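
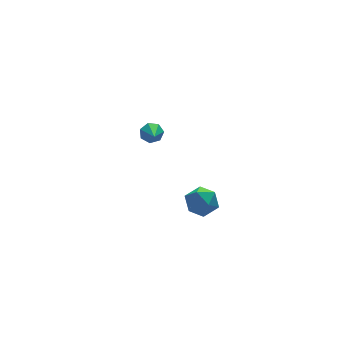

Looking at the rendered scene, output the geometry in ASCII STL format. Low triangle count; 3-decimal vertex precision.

solid 
facet normal -0.309 0.606 0.733
outer loop
vertex -3.33 -3.283 -2.272
vertex -2.909 -3.967 -1.53
vertex -2.296 -3.159 -1.939
endloop
endfacet
facet normal -0.163 0.976 0.142
outer loop
vertex -3.33 -3.283 -2.272
vertex -2.296 -3.159 -1.939
vertex -2.546 -3.047 -2.997
endloop
endfacet
facet normal -0.573 0.724 -0.384
outer loop
vertex -3.33 -3.283 -2.272
vertex -2.546 -3.047 -2.997
vertex -3.314 -3.785 -3.243
endloop
endfacet
facet normal -0.973 0.197 -0.118
outer loop
vertex -3.33 -3.283 -2.272
vertex -3.314 -3.785 -3.243
vertex -3.539 -4.354 -2.336
endloop
endfacet
facet normal -0.810 0.124 0.574
outer loop
vertex -3.33 -3.283 -2.272
vertex -3.539 -4.354 -2.336
vertex -2.909 -3.967 -1.53
endloop
endfacet
facet normal 0.519 0.854 -0.032
outer loop
vertex -2.546 -3.047 -2.997
vertex -2.296 -3.159 -1.939
vertex -1.641 -3.586 -2.704
endloop
endfacet
facet normal 0.283 0.254 0.925
outer loop
vertex -2.296 -3.159 -1.939
vertex -2.909 -3.967 -1.53
vertex -1.866 -4.155 -1.797
endloop
endfacet
facet normal -0.529 -0.526 0.666
outer loop
vertex -2.909 -3.967 -1.53
vertex -3.539 -4.354 -2.336
vertex -2.634 -4.893 -2.043
endloop
endfacet
facet normal -0.794 -0.407 -0.452
outer loop
vertex -3.539 -4.354 -2.336
vertex -3.314 -3.785 -3.243
vertex -2.884 -4.781 -3.101
endloop
endfacet
facet normal -0.146 0.446 -0.883
outer loop
vertex -3.314 -3.785 -3.243
vertex -2.546 -3.047 -2.997
vertex -2.271 -3.973 -3.51
endloop
endfacet
facet normal 0.973 -0.197 0.118
outer loop
vertex -1.85 -4.657 -2.768
vertex -1.641 -3.586 -2.704
vertex -1.866 -4.155 -1.797
endloop
endfacet
facet normal 0.573 -0.724 0.384
outer loop
vertex -1.85 -4.657 -2.768
vertex -1.866 -4.155 -1.797
vertex -2.634 -4.893 -2.043
endloop
endfacet
facet normal 0.163 -0.976 -0.142
outer loop
vertex -1.85 -4.657 -2.768
vertex -2.634 -4.893 -2.043
vertex -2.884 -4.781 -3.101
endloop
endfacet
facet normal 0.309 -0.606 -0.733
outer loop
vertex -1.85 -4.657 -2.768
vertex -2.884 -4.781 -3.101
vertex -2.271 -3.973 -3.51
endloop
endfacet
facet normal 0.810 -0.124 -0.574
outer loop
vertex -1.85 -4.657 -2.768
vertex -2.271 -3.973 -3.51
vertex -1.641 -3.586 -2.704
endloop
endfacet
facet normal 0.794 0.407 0.452
outer loop
vertex -1.866 -4.155 -1.797
vertex -1.641 -3.586 -2.704
vertex -2.296 -3.159 -1.939
endloop
endfacet
facet normal 0.146 -0.446 0.883
outer loop
vertex -2.634 -4.893 -2.043
vertex -1.866 -4.155 -1.797
vertex -2.909 -3.967 -1.53
endloop
endfacet
facet normal -0.519 -0.854 0.032
outer loop
vertex -2.884 -4.781 -3.101
vertex -2.634 -4.893 -2.043
vertex -3.539 -4.354 -2.336
endloop
endfacet
facet normal -0.283 -0.254 -0.925
outer loop
vertex -2.271 -3.973 -3.51
vertex -2.884 -4.781 -3.101
vertex -3.314 -3.785 -3.243
endloop
endfacet
facet normal 0.529 0.526 -0.666
outer loop
vertex -1.641 -3.586 -2.704
vertex -2.271 -3.973 -3.51
vertex -2.546 -3.047 -2.997
endloop
endfacet
facet normal 0.273 0.824 -0.497
outer loop
vertex -1.362 4.058 -3.751
vertex -1.726 4.487 -3.24
vertex -1.003 4.252 -3.233
endloop
endfacet
facet normal 0.618 -0.773 -0.139
outer loop
vertex -1.362 4.058 -3.751
vertex -1.003 4.252 -3.233
vertex -2.154 3.193 -2.46
endloop
endfacet
facet normal 0.273 0.824 -0.496
outer loop
vertex -1.003 4.252 -3.233
vertex -1.726 4.487 -3.24
vertex -1.188 4.622 -2.72
endloop
endfacet
facet normal 0.735 -0.396 0.551
outer loop
vertex -1.003 4.252 -3.233
vertex -1.188 4.622 -2.72
vertex -2.154 3.193 -2.46
endloop
endfacet
facet normal 0.273 0.824 -0.496
outer loop
vertex -1.188 4.622 -2.72
vertex -1.726 4.487 -3.24
vertex -1.778 4.891 -2.598
endloop
endfacet
facet normal 0.216 0.031 0.976
outer loop
vertex -1.188 4.622 -2.72
vertex -1.778 4.891 -2.598
vertex -2.154 3.193 -2.46
endloop
endfacet
facet normal 0.272 0.824 -0.497
outer loop
vertex -1.778 4.891 -2.598
vertex -1.726 4.487 -3.24
vertex -2.329 4.855 -2.96
endloop
endfacet
facet normal -0.548 0.188 0.815
outer loop
vertex -1.778 4.891 -2.598
vertex -2.329 4.855 -2.96
vertex -2.154 3.193 -2.46
endloop
endfacet
facet normal 0.272 0.824 -0.497
outer loop
vertex -2.329 4.855 -2.96
vertex -1.726 4.487 -3.24
vertex -2.425 4.542 -3.532
endloop
endfacet
facet normal -0.981 -0.046 0.190
outer loop
vertex -2.329 4.855 -2.96
vertex -2.425 4.542 -3.532
vertex -2.154 3.193 -2.46
endloop
endfacet
facet normal 0.273 0.824 -0.497
outer loop
vertex -2.425 4.542 -3.532
vertex -1.726 4.487 -3.24
vertex -1.995 4.187 -3.884
endloop
endfacet
facet normal -0.757 -0.493 -0.428
outer loop
vertex -2.425 4.542 -3.532
vertex -1.995 4.187 -3.884
vertex -2.154 3.193 -2.46
endloop
endfacet
facet normal 0.272 0.824 -0.497
outer loop
vertex -1.995 4.187 -3.884
vertex -1.726 4.487 -3.24
vertex -1.362 4.058 -3.751
endloop
endfacet
facet normal -0.046 -0.817 -0.575
outer loop
vertex -1.995 4.187 -3.884
vertex -1.362 4.058 -3.751
vertex -2.154 3.193 -2.46
endloop
endfacet

endsolid


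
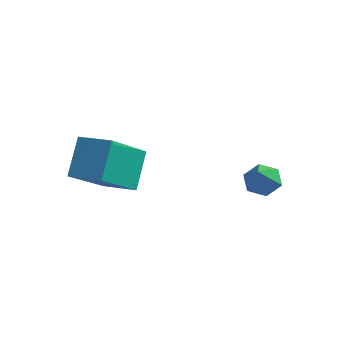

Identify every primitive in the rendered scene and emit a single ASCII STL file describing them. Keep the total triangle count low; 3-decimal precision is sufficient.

solid 
facet normal -0.251 0.672 -0.697
outer loop
vertex 3.11 1.075 1.624
vertex 2.848 0.667 1.325
vertex 2.558 0.964 1.716
endloop
endfacet
facet normal 0.055 0.460 0.886
outer loop
vertex 3.11 1.075 1.624
vertex 2.558 0.964 1.716
vertex 3.212 -0.307 2.335
endloop
endfacet
facet normal -0.251 0.672 -0.697
outer loop
vertex 2.558 0.964 1.716
vertex 2.848 0.667 1.325
vertex 2.296 0.556 1.417
endloop
endfacet
facet normal -0.725 -0.038 0.688
outer loop
vertex 2.558 0.964 1.716
vertex 2.296 0.556 1.417
vertex 3.212 -0.307 2.335
endloop
endfacet
facet normal -0.251 0.672 -0.697
outer loop
vertex 2.296 0.556 1.417
vertex 2.848 0.667 1.325
vertex 2.586 0.259 1.026
endloop
endfacet
facet normal -0.699 -0.715 0.025
outer loop
vertex 2.296 0.556 1.417
vertex 2.586 0.259 1.026
vertex 3.212 -0.307 2.335
endloop
endfacet
facet normal -0.252 0.672 -0.696
outer loop
vertex 2.586 0.259 1.026
vertex 2.848 0.667 1.325
vertex 3.137 0.37 0.934
endloop
endfacet
facet normal 0.107 -0.893 -0.437
outer loop
vertex 2.586 0.259 1.026
vertex 3.137 0.37 0.934
vertex 3.212 -0.307 2.335
endloop
endfacet
facet normal -0.252 0.672 -0.696
outer loop
vertex 3.137 0.37 0.934
vertex 2.848 0.667 1.325
vertex 3.399 0.778 1.233
endloop
endfacet
facet normal 0.887 -0.395 -0.238
outer loop
vertex 3.137 0.37 0.934
vertex 3.399 0.778 1.233
vertex 3.212 -0.307 2.335
endloop
endfacet
facet normal -0.252 0.672 -0.696
outer loop
vertex 3.399 0.778 1.233
vertex 2.848 0.667 1.325
vertex 3.11 1.075 1.624
endloop
endfacet
facet normal 0.861 0.281 0.423
outer loop
vertex 3.399 0.778 1.233
vertex 3.11 1.075 1.624
vertex 3.212 -0.307 2.335
endloop
endfacet
facet normal -0.988 -0.063 -0.140
outer loop
vertex -1.194 -2.454 3.472
vertex -1.115 -0.847 2.186
vertex -0.992 -3.3 2.426
endloop
endfacet
facet normal -0.038 -0.781 0.624
outer loop
vertex 0.055 -3.233 2.574
vertex -1.194 -2.454 3.472
vertex -0.992 -3.3 2.426
endloop
endfacet
facet normal -0.988 -0.063 -0.139
outer loop
vertex -0.992 -3.3 2.426
vertex -1.115 -0.847 2.186
vertex -0.914 -1.693 1.14
endloop
endfacet
facet normal 0.148 -0.622 -0.769
outer loop
vertex -0.914 -1.693 1.14
vertex 0.055 -3.233 2.574
vertex -0.992 -3.3 2.426
endloop
endfacet
facet normal -0.148 0.622 0.769
outer loop
vertex -1.194 -2.454 3.472
vertex -0.068 -0.78 2.334
vertex -1.115 -0.847 2.186
endloop
endfacet
facet normal -0.038 -0.781 0.624
outer loop
vertex -0.146 -2.387 3.62
vertex -1.194 -2.454 3.472
vertex 0.055 -3.233 2.574
endloop
endfacet
facet normal -0.148 0.622 0.769
outer loop
vertex -0.146 -2.387 3.62
vertex -0.068 -0.78 2.334
vertex -1.194 -2.454 3.472
endloop
endfacet
facet normal 0.038 0.781 -0.624
outer loop
vertex -1.115 -0.847 2.186
vertex -0.068 -0.78 2.334
vertex -0.914 -1.693 1.14
endloop
endfacet
facet normal 0.148 -0.622 -0.769
outer loop
vertex 0.134 -1.626 1.288
vertex 0.055 -3.233 2.574
vertex -0.914 -1.693 1.14
endloop
endfacet
facet normal 0.038 0.781 -0.624
outer loop
vertex -0.914 -1.693 1.14
vertex -0.068 -0.78 2.334
vertex 0.134 -1.626 1.288
endloop
endfacet
facet normal 0.988 0.063 0.139
outer loop
vertex 0.134 -1.626 1.288
vertex -0.146 -2.387 3.62
vertex 0.055 -3.233 2.574
endloop
endfacet
facet normal 0.988 0.064 0.139
outer loop
vertex -0.068 -0.78 2.334
vertex -0.146 -2.387 3.62
vertex 0.134 -1.626 1.288
endloop
endfacet

endsolid


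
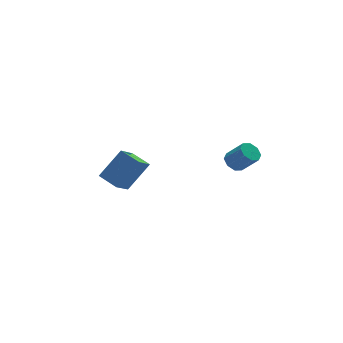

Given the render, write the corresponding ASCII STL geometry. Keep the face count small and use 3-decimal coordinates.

solid 
facet normal -0.465 0.497 -0.733
outer loop
vertex 1.347 -2.677 2.69
vertex 0.772 -2.68 3.053
vertex 1.305 -2.261 2.999
endloop
endfacet
facet normal 0.882 0.336 -0.332
outer loop
vertex 1.347 -2.677 2.69
vertex 1.305 -2.261 2.999
vertex 2.003 -3.377 3.724
endloop
endfacet
facet normal 0.882 0.336 -0.331
outer loop
vertex 2.003 -3.377 3.724
vertex 1.305 -2.261 2.999
vertex 1.96 -2.96 4.033
endloop
endfacet
facet normal 0.466 -0.495 0.733
outer loop
vertex 2.003 -3.377 3.724
vertex 1.96 -2.96 4.033
vertex 1.428 -3.38 4.087
endloop
endfacet
facet normal -0.465 0.497 -0.733
outer loop
vertex 1.305 -2.261 2.999
vertex 0.772 -2.68 3.053
vertex 0.95 -2.09 3.34
endloop
endfacet
facet normal 0.565 0.804 0.185
outer loop
vertex 1.305 -2.261 2.999
vertex 0.95 -2.09 3.34
vertex 1.96 -2.96 4.033
endloop
endfacet
facet normal 0.565 0.804 0.186
outer loop
vertex 1.96 -2.96 4.033
vertex 0.95 -2.09 3.34
vertex 1.606 -2.79 4.374
endloop
endfacet
facet normal 0.466 -0.497 0.732
outer loop
vertex 1.96 -2.96 4.033
vertex 1.606 -2.79 4.374
vertex 1.428 -3.38 4.087
endloop
endfacet
facet normal -0.465 0.497 -0.733
outer loop
vertex 0.95 -2.09 3.34
vertex 0.772 -2.68 3.053
vertex 0.491 -2.265 3.513
endloop
endfacet
facet normal -0.081 0.801 0.594
outer loop
vertex 0.95 -2.09 3.34
vertex 0.491 -2.265 3.513
vertex 1.606 -2.79 4.374
endloop
endfacet
facet normal -0.081 0.801 0.593
outer loop
vertex 1.606 -2.79 4.374
vertex 0.491 -2.265 3.513
vertex 1.147 -2.964 4.546
endloop
endfacet
facet normal 0.463 -0.497 0.734
outer loop
vertex 1.606 -2.79 4.374
vertex 1.147 -2.964 4.546
vertex 1.428 -3.38 4.087
endloop
endfacet
facet normal -0.465 0.497 -0.733
outer loop
vertex 0.491 -2.265 3.513
vertex 0.772 -2.68 3.053
vertex 0.197 -2.683 3.416
endloop
endfacet
facet normal -0.682 0.327 0.654
outer loop
vertex 0.491 -2.265 3.513
vertex 0.197 -2.683 3.416
vertex 1.147 -2.964 4.546
endloop
endfacet
facet normal -0.681 0.328 0.654
outer loop
vertex 1.147 -2.964 4.546
vertex 0.197 -2.683 3.416
vertex 0.853 -3.383 4.45
endloop
endfacet
facet normal 0.466 -0.495 0.734
outer loop
vertex 1.147 -2.964 4.546
vertex 0.853 -3.383 4.45
vertex 1.428 -3.38 4.087
endloop
endfacet
facet normal -0.466 0.495 -0.733
outer loop
vertex 0.197 -2.683 3.416
vertex 0.772 -2.68 3.053
vertex 0.24 -3.1 3.107
endloop
endfacet
facet normal -0.881 -0.336 0.331
outer loop
vertex 0.197 -2.683 3.416
vertex 0.24 -3.1 3.107
vertex 0.853 -3.383 4.45
endloop
endfacet
facet normal -0.882 -0.335 0.332
outer loop
vertex 0.853 -3.383 4.45
vertex 0.24 -3.1 3.107
vertex 0.895 -3.799 4.141
endloop
endfacet
facet normal 0.465 -0.497 0.733
outer loop
vertex 0.853 -3.383 4.45
vertex 0.895 -3.799 4.141
vertex 1.428 -3.38 4.087
endloop
endfacet
facet normal -0.466 0.497 -0.732
outer loop
vertex 0.24 -3.1 3.107
vertex 0.772 -2.68 3.053
vertex 0.594 -3.27 2.766
endloop
endfacet
facet normal -0.565 -0.804 -0.186
outer loop
vertex 0.24 -3.1 3.107
vertex 0.594 -3.27 2.766
vertex 0.895 -3.799 4.141
endloop
endfacet
facet normal -0.565 -0.804 -0.185
outer loop
vertex 0.895 -3.799 4.141
vertex 0.594 -3.27 2.766
vertex 1.25 -3.97 3.8
endloop
endfacet
facet normal 0.465 -0.497 0.733
outer loop
vertex 0.895 -3.799 4.141
vertex 1.25 -3.97 3.8
vertex 1.428 -3.38 4.087
endloop
endfacet
facet normal -0.463 0.497 -0.734
outer loop
vertex 0.594 -3.27 2.766
vertex 0.772 -2.68 3.053
vertex 1.053 -3.096 2.594
endloop
endfacet
facet normal 0.081 -0.801 -0.594
outer loop
vertex 0.594 -3.27 2.766
vertex 1.053 -3.096 2.594
vertex 1.25 -3.97 3.8
endloop
endfacet
facet normal 0.082 -0.801 -0.594
outer loop
vertex 1.25 -3.97 3.8
vertex 1.053 -3.096 2.594
vertex 1.709 -3.795 3.627
endloop
endfacet
facet normal 0.465 -0.497 0.733
outer loop
vertex 1.25 -3.97 3.8
vertex 1.709 -3.795 3.627
vertex 1.428 -3.38 4.087
endloop
endfacet
facet normal -0.466 0.495 -0.734
outer loop
vertex 1.053 -3.096 2.594
vertex 0.772 -2.68 3.053
vertex 1.347 -2.677 2.69
endloop
endfacet
facet normal 0.681 -0.328 -0.655
outer loop
vertex 1.053 -3.096 2.594
vertex 1.347 -2.677 2.69
vertex 1.709 -3.795 3.627
endloop
endfacet
facet normal 0.682 -0.328 -0.654
outer loop
vertex 1.709 -3.795 3.627
vertex 1.347 -2.677 2.69
vertex 2.003 -3.377 3.724
endloop
endfacet
facet normal 0.465 -0.497 0.733
outer loop
vertex 1.709 -3.795 3.627
vertex 2.003 -3.377 3.724
vertex 1.428 -3.38 4.087
endloop
endfacet
facet normal -0.486 0.822 0.299
outer loop
vertex -3.296 4.207 0.905
vertex -2.366 5.073 0.035
vertex -4.655 4.005 -0.75
endloop
endfacet
facet normal -0.604 -0.562 0.565
outer loop
vertex -3.994 2.887 -1.155
vertex -3.296 4.207 0.905
vertex -4.655 4.005 -0.75
endloop
endfacet
facet normal -0.486 0.822 0.298
outer loop
vertex -4.655 4.005 -0.75
vertex -2.366 5.073 0.035
vertex -3.724 4.871 -1.619
endloop
endfacet
facet normal -0.631 -0.094 -0.770
outer loop
vertex -3.724 4.871 -1.619
vertex -3.994 2.887 -1.155
vertex -4.655 4.005 -0.75
endloop
endfacet
facet normal 0.632 0.095 0.769
outer loop
vertex -3.296 4.207 0.905
vertex -1.705 3.955 -0.37
vertex -2.366 5.073 0.035
endloop
endfacet
facet normal -0.604 -0.562 0.565
outer loop
vertex -2.636 3.089 0.499
vertex -3.296 4.207 0.905
vertex -3.994 2.887 -1.155
endloop
endfacet
facet normal 0.632 0.093 0.770
outer loop
vertex -2.636 3.089 0.499
vertex -1.705 3.955 -0.37
vertex -3.296 4.207 0.905
endloop
endfacet
facet normal 0.604 0.562 -0.565
outer loop
vertex -2.366 5.073 0.035
vertex -1.705 3.955 -0.37
vertex -3.724 4.871 -1.619
endloop
endfacet
facet normal -0.632 -0.094 -0.769
outer loop
vertex -3.064 3.753 -2.025
vertex -3.994 2.887 -1.155
vertex -3.724 4.871 -1.619
endloop
endfacet
facet normal 0.604 0.562 -0.565
outer loop
vertex -3.724 4.871 -1.619
vertex -1.705 3.955 -0.37
vertex -3.064 3.753 -2.025
endloop
endfacet
facet normal 0.486 -0.822 -0.298
outer loop
vertex -3.064 3.753 -2.025
vertex -2.636 3.089 0.499
vertex -3.994 2.887 -1.155
endloop
endfacet
facet normal 0.486 -0.822 -0.298
outer loop
vertex -1.705 3.955 -0.37
vertex -2.636 3.089 0.499
vertex -3.064 3.753 -2.025
endloop
endfacet

endsolid


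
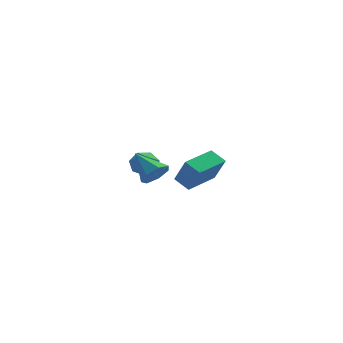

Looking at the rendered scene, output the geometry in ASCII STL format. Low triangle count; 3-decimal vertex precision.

solid 
facet normal 0.544 -0.643 -0.539
outer loop
vertex 0.218 -1.729 3.458
vertex -0.458 -1.794 2.853
vertex 0.24 -1.211 2.863
endloop
endfacet
facet normal 0.551 0.619 0.559
outer loop
vertex 0.218 -1.729 3.458
vertex 0.24 -1.211 2.863
vertex -1.482 -0.586 3.867
endloop
endfacet
facet normal 0.544 -0.642 -0.540
outer loop
vertex 0.24 -1.211 2.863
vertex -0.458 -1.794 2.853
vertex -0.264 -1.131 2.26
endloop
endfacet
facet normal 0.282 0.953 -0.109
outer loop
vertex 0.24 -1.211 2.863
vertex -0.264 -1.131 2.26
vertex -1.482 -0.586 3.867
endloop
endfacet
facet normal 0.544 -0.642 -0.540
outer loop
vertex -0.264 -1.131 2.26
vertex -0.458 -1.794 2.853
vertex -0.914 -1.551 2.104
endloop
endfacet
facet normal -0.364 0.762 -0.535
outer loop
vertex -0.264 -1.131 2.26
vertex -0.914 -1.551 2.104
vertex -1.482 -0.586 3.867
endloop
endfacet
facet normal 0.544 -0.642 -0.540
outer loop
vertex -0.914 -1.551 2.104
vertex -0.458 -1.794 2.853
vertex -1.221 -2.153 2.511
endloop
endfacet
facet normal -0.899 0.192 -0.394
outer loop
vertex -0.914 -1.551 2.104
vertex -1.221 -2.153 2.511
vertex -1.482 -0.586 3.867
endloop
endfacet
facet normal 0.544 -0.643 -0.539
outer loop
vertex -1.221 -2.153 2.511
vertex -0.458 -1.794 2.853
vertex -0.954 -2.485 3.176
endloop
endfacet
facet normal -0.921 -0.331 0.205
outer loop
vertex -1.221 -2.153 2.511
vertex -0.954 -2.485 3.176
vertex -1.482 -0.586 3.867
endloop
endfacet
facet normal 0.544 -0.643 -0.540
outer loop
vertex -0.954 -2.485 3.176
vertex -0.458 -1.794 2.853
vertex -0.314 -2.297 3.597
endloop
endfacet
facet normal -0.414 -0.411 0.812
outer loop
vertex -0.954 -2.485 3.176
vertex -0.314 -2.297 3.597
vertex -1.482 -0.586 3.867
endloop
endfacet
facet normal 0.545 -0.642 -0.540
outer loop
vertex -0.314 -2.297 3.597
vertex -0.458 -1.794 2.853
vertex 0.218 -1.729 3.458
endloop
endfacet
facet normal 0.241 0.012 0.970
outer loop
vertex -0.314 -2.297 3.597
vertex 0.218 -1.729 3.458
vertex -1.482 -0.586 3.867
endloop
endfacet
facet normal -0.683 -0.730 -0.036
outer loop
vertex 1.628 -4.66 4.337
vertex 0.941 -4.041 4.813
vertex 1.112 -4.105 2.871
endloop
endfacet
facet normal 0.661 -0.595 -0.458
outer loop
vertex 2.539 -2.579 2.947
vertex 1.628 -4.66 4.337
vertex 1.112 -4.105 2.871
endloop
endfacet
facet normal -0.683 -0.730 -0.036
outer loop
vertex 1.112 -4.105 2.871
vertex 0.941 -4.041 4.813
vertex 0.425 -3.486 3.348
endloop
endfacet
facet normal -0.313 0.337 -0.888
outer loop
vertex 0.425 -3.486 3.348
vertex 2.539 -2.579 2.947
vertex 1.112 -4.105 2.871
endloop
endfacet
facet normal 0.312 -0.336 0.888
outer loop
vertex 1.628 -4.66 4.337
vertex 2.368 -2.515 4.889
vertex 0.941 -4.041 4.813
endloop
endfacet
facet normal 0.660 -0.595 -0.458
outer loop
vertex 3.055 -3.134 4.412
vertex 1.628 -4.66 4.337
vertex 2.539 -2.579 2.947
endloop
endfacet
facet normal 0.313 -0.337 0.888
outer loop
vertex 3.055 -3.134 4.412
vertex 2.368 -2.515 4.889
vertex 1.628 -4.66 4.337
endloop
endfacet
facet normal -0.661 0.595 0.458
outer loop
vertex 0.941 -4.041 4.813
vertex 2.368 -2.515 4.889
vertex 0.425 -3.486 3.348
endloop
endfacet
facet normal -0.313 0.336 -0.888
outer loop
vertex 1.852 -1.96 3.423
vertex 2.539 -2.579 2.947
vertex 0.425 -3.486 3.348
endloop
endfacet
facet normal -0.660 0.595 0.458
outer loop
vertex 0.425 -3.486 3.348
vertex 2.368 -2.515 4.889
vertex 1.852 -1.96 3.423
endloop
endfacet
facet normal 0.683 0.730 0.036
outer loop
vertex 1.852 -1.96 3.423
vertex 3.055 -3.134 4.412
vertex 2.539 -2.579 2.947
endloop
endfacet
facet normal 0.683 0.730 0.036
outer loop
vertex 2.368 -2.515 4.889
vertex 3.055 -3.134 4.412
vertex 1.852 -1.96 3.423
endloop
endfacet
facet normal -0.046 0.768 -0.639
outer loop
vertex -0.485 4.166 1.642
vertex -0.854 3.656 1.056
vertex -1.231 4.137 1.661
endloop
endfacet
facet normal 0.013 0.301 0.954
outer loop
vertex -0.485 4.166 1.642
vertex -1.231 4.137 1.661
vertex -0.766 2.204 2.264
endloop
endfacet
facet normal -0.048 0.767 -0.640
outer loop
vertex -1.231 4.137 1.661
vertex -0.854 3.656 1.056
vertex -1.692 3.745 1.225
endloop
endfacet
facet normal -0.708 0.049 0.704
outer loop
vertex -1.231 4.137 1.661
vertex -1.692 3.745 1.225
vertex -0.766 2.204 2.264
endloop
endfacet
facet normal -0.047 0.768 -0.638
outer loop
vertex -1.692 3.745 1.225
vertex -0.854 3.656 1.056
vertex -1.523 3.287 0.661
endloop
endfacet
facet normal -0.882 -0.458 0.107
outer loop
vertex -1.692 3.745 1.225
vertex -1.523 3.287 0.661
vertex -0.766 2.204 2.264
endloop
endfacet
facet normal -0.046 0.768 -0.639
outer loop
vertex -1.523 3.287 0.661
vertex -0.854 3.656 1.056
vertex -0.849 3.106 0.395
endloop
endfacet
facet normal -0.379 -0.840 -0.389
outer loop
vertex -1.523 3.287 0.661
vertex -0.849 3.106 0.395
vertex -0.766 2.204 2.264
endloop
endfacet
facet normal -0.046 0.768 -0.639
outer loop
vertex -0.849 3.106 0.395
vertex -0.854 3.656 1.056
vertex -0.179 3.339 0.627
endloop
endfacet
facet normal 0.423 -0.809 -0.409
outer loop
vertex -0.849 3.106 0.395
vertex -0.179 3.339 0.627
vertex -0.766 2.204 2.264
endloop
endfacet
facet normal -0.046 0.768 -0.639
outer loop
vertex -0.179 3.339 0.627
vertex -0.854 3.656 1.056
vertex -0.017 3.811 1.182
endloop
endfacet
facet normal 0.920 -0.388 0.061
outer loop
vertex -0.179 3.339 0.627
vertex -0.017 3.811 1.182
vertex -0.766 2.204 2.264
endloop
endfacet
facet normal -0.046 0.768 -0.639
outer loop
vertex -0.017 3.811 1.182
vertex -0.854 3.656 1.056
vertex -0.485 4.166 1.642
endloop
endfacet
facet normal 0.737 0.106 0.668
outer loop
vertex -0.017 3.811 1.182
vertex -0.485 4.166 1.642
vertex -0.766 2.204 2.264
endloop
endfacet

endsolid


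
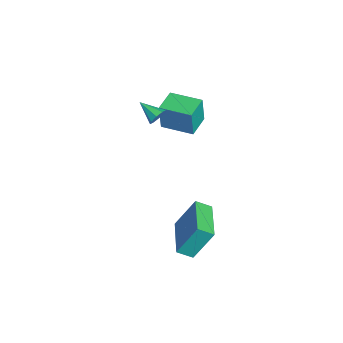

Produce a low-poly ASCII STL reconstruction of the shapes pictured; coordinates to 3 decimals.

solid 
facet normal -1.000 -0.016 -0.020
outer loop
vertex 2.583 0.634 -2.462
vertex 2.58 1.382 -2.888
vertex 2.631 -0.296 -4.095
endloop
endfacet
facet normal 0.004 -0.869 0.495
outer loop
vertex 4.76 -0.262 -4.052
vertex 2.583 0.634 -2.462
vertex 2.631 -0.296 -4.095
endloop
endfacet
facet normal -1.000 -0.016 -0.019
outer loop
vertex 2.631 -0.296 -4.095
vertex 2.58 1.382 -2.888
vertex 2.627 0.451 -4.521
endloop
endfacet
facet normal 0.025 -0.495 -0.868
outer loop
vertex 2.627 0.451 -4.521
vertex 4.76 -0.262 -4.052
vertex 2.631 -0.296 -4.095
endloop
endfacet
facet normal -0.025 0.495 0.869
outer loop
vertex 2.583 0.634 -2.462
vertex 4.709 1.416 -2.845
vertex 2.58 1.382 -2.888
endloop
endfacet
facet normal 0.004 -0.869 0.495
outer loop
vertex 4.713 0.669 -2.419
vertex 2.583 0.634 -2.462
vertex 4.76 -0.262 -4.052
endloop
endfacet
facet normal -0.026 0.495 0.868
outer loop
vertex 4.713 0.669 -2.419
vertex 4.709 1.416 -2.845
vertex 2.583 0.634 -2.462
endloop
endfacet
facet normal -0.004 0.869 -0.495
outer loop
vertex 2.58 1.382 -2.888
vertex 4.709 1.416 -2.845
vertex 2.627 0.451 -4.521
endloop
endfacet
facet normal 0.026 -0.495 -0.869
outer loop
vertex 4.757 0.486 -4.478
vertex 4.76 -0.262 -4.052
vertex 2.627 0.451 -4.521
endloop
endfacet
facet normal -0.004 0.869 -0.495
outer loop
vertex 2.627 0.451 -4.521
vertex 4.709 1.416 -2.845
vertex 4.757 0.486 -4.478
endloop
endfacet
facet normal 1.000 0.015 0.020
outer loop
vertex 4.757 0.486 -4.478
vertex 4.713 0.669 -2.419
vertex 4.76 -0.262 -4.052
endloop
endfacet
facet normal 1.000 0.017 0.020
outer loop
vertex 4.709 1.416 -2.845
vertex 4.713 0.669 -2.419
vertex 4.757 0.486 -4.478
endloop
endfacet
facet normal -0.899 0.425 0.101
outer loop
vertex -2.743 -0.419 0.72
vertex -2.038 1.062 0.76
vertex -2.864 -0.321 -0.772
endloop
endfacet
facet normal -0.430 -0.902 -0.024
outer loop
vertex -1.722 -0.862 -0.9
vertex -2.743 -0.419 0.72
vertex -2.864 -0.321 -0.772
endloop
endfacet
facet normal -0.899 0.426 0.101
outer loop
vertex -2.864 -0.321 -0.772
vertex -2.038 1.062 0.76
vertex -2.159 1.159 -0.732
endloop
endfacet
facet normal -0.081 0.065 -0.995
outer loop
vertex -2.159 1.159 -0.732
vertex -1.722 -0.862 -0.9
vertex -2.864 -0.321 -0.772
endloop
endfacet
facet normal 0.081 -0.065 0.995
outer loop
vertex -2.743 -0.419 0.72
vertex -0.896 0.521 0.632
vertex -2.038 1.062 0.76
endloop
endfacet
facet normal -0.430 -0.903 -0.024
outer loop
vertex -1.601 -0.959 0.592
vertex -2.743 -0.419 0.72
vertex -1.722 -0.862 -0.9
endloop
endfacet
facet normal 0.081 -0.065 0.995
outer loop
vertex -1.601 -0.959 0.592
vertex -0.896 0.521 0.632
vertex -2.743 -0.419 0.72
endloop
endfacet
facet normal 0.430 0.902 0.024
outer loop
vertex -2.038 1.062 0.76
vertex -0.896 0.521 0.632
vertex -2.159 1.159 -0.732
endloop
endfacet
facet normal -0.081 0.065 -0.995
outer loop
vertex -1.017 0.619 -0.86
vertex -1.722 -0.862 -0.9
vertex -2.159 1.159 -0.732
endloop
endfacet
facet normal 0.430 0.903 0.024
outer loop
vertex -2.159 1.159 -0.732
vertex -0.896 0.521 0.632
vertex -1.017 0.619 -0.86
endloop
endfacet
facet normal 0.899 -0.425 -0.101
outer loop
vertex -1.017 0.619 -0.86
vertex -1.601 -0.959 0.592
vertex -1.722 -0.862 -0.9
endloop
endfacet
facet normal 0.899 -0.426 -0.101
outer loop
vertex -0.896 0.521 0.632
vertex -1.601 -0.959 0.592
vertex -1.017 0.619 -0.86
endloop
endfacet
facet normal 0.561 0.702 -0.439
outer loop
vertex 0.081 -1.077 1.42
vertex -0.289 -1.006 1.061
vertex -0.183 -0.799 1.527
endloop
endfacet
facet normal 0.247 -0.135 0.960
outer loop
vertex 0.081 -1.077 1.42
vertex -0.183 -0.799 1.527
vertex -0.951 -1.834 1.579
endloop
endfacet
facet normal 0.561 0.701 -0.439
outer loop
vertex -0.183 -0.799 1.527
vertex -0.289 -1.006 1.061
vertex -0.509 -0.642 1.361
endloop
endfacet
facet normal -0.323 0.285 0.903
outer loop
vertex -0.183 -0.799 1.527
vertex -0.509 -0.642 1.361
vertex -0.951 -1.834 1.579
endloop
endfacet
facet normal 0.562 0.701 -0.439
outer loop
vertex -0.509 -0.642 1.361
vertex -0.289 -1.006 1.061
vertex -0.706 -0.698 1.019
endloop
endfacet
facet normal -0.826 0.382 0.413
outer loop
vertex -0.509 -0.642 1.361
vertex -0.706 -0.698 1.019
vertex -0.951 -1.834 1.579
endloop
endfacet
facet normal 0.562 0.701 -0.439
outer loop
vertex -0.706 -0.698 1.019
vertex -0.289 -1.006 1.061
vertex -0.658 -0.935 0.702
endloop
endfacet
facet normal -0.970 0.100 -0.222
outer loop
vertex -0.706 -0.698 1.019
vertex -0.658 -0.935 0.702
vertex -0.951 -1.834 1.579
endloop
endfacet
facet normal 0.562 0.701 -0.439
outer loop
vertex -0.658 -0.935 0.702
vertex -0.289 -1.006 1.061
vertex -0.394 -1.213 0.596
endloop
endfacet
facet normal -0.669 -0.396 -0.629
outer loop
vertex -0.658 -0.935 0.702
vertex -0.394 -1.213 0.596
vertex -0.951 -1.834 1.579
endloop
endfacet
facet normal 0.560 0.703 -0.439
outer loop
vertex -0.394 -1.213 0.596
vertex -0.289 -1.006 1.061
vertex -0.068 -1.369 0.762
endloop
endfacet
facet normal -0.099 -0.815 -0.571
outer loop
vertex -0.394 -1.213 0.596
vertex -0.068 -1.369 0.762
vertex -0.951 -1.834 1.579
endloop
endfacet
facet normal 0.562 0.702 -0.437
outer loop
vertex -0.068 -1.369 0.762
vertex -0.289 -1.006 1.061
vertex 0.129 -1.314 1.104
endloop
endfacet
facet normal 0.402 -0.912 -0.085
outer loop
vertex -0.068 -1.369 0.762
vertex 0.129 -1.314 1.104
vertex -0.951 -1.834 1.579
endloop
endfacet
facet normal 0.562 0.701 -0.440
outer loop
vertex 0.129 -1.314 1.104
vertex -0.289 -1.006 1.061
vertex 0.081 -1.077 1.42
endloop
endfacet
facet normal 0.546 -0.628 0.554
outer loop
vertex 0.129 -1.314 1.104
vertex 0.081 -1.077 1.42
vertex -0.951 -1.834 1.579
endloop
endfacet

endsolid


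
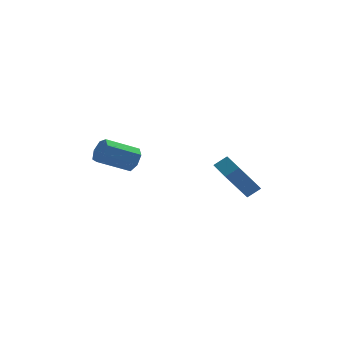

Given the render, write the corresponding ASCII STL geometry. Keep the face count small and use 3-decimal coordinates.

solid 
facet normal -0.534 -0.274 0.800
outer loop
vertex 3.896 -1.961 -0.367
vertex 3.392 -0.524 -0.211
vertex 3.234 -2.138 -0.87
endloop
endfacet
facet normal 0.329 -0.939 -0.102
outer loop
vertex 4.328 -1.576 -2.509
vertex 3.896 -1.961 -0.367
vertex 3.234 -2.138 -0.87
endloop
endfacet
facet normal -0.533 -0.275 0.800
outer loop
vertex 3.234 -2.138 -0.87
vertex 3.392 -0.524 -0.211
vertex 2.73 -0.702 -0.713
endloop
endfacet
facet normal -0.779 -0.209 -0.591
outer loop
vertex 2.73 -0.702 -0.713
vertex 4.328 -1.576 -2.509
vertex 3.234 -2.138 -0.87
endloop
endfacet
facet normal 0.779 0.209 0.591
outer loop
vertex 3.896 -1.961 -0.367
vertex 4.486 0.038 -1.85
vertex 3.392 -0.524 -0.211
endloop
endfacet
facet normal 0.330 -0.938 -0.102
outer loop
vertex 4.99 -1.398 -2.007
vertex 3.896 -1.961 -0.367
vertex 4.328 -1.576 -2.509
endloop
endfacet
facet normal 0.779 0.209 0.591
outer loop
vertex 4.99 -1.398 -2.007
vertex 4.486 0.038 -1.85
vertex 3.896 -1.961 -0.367
endloop
endfacet
facet normal -0.330 0.939 0.102
outer loop
vertex 3.392 -0.524 -0.211
vertex 4.486 0.038 -1.85
vertex 2.73 -0.702 -0.713
endloop
endfacet
facet normal -0.779 -0.209 -0.591
outer loop
vertex 3.824 -0.139 -2.353
vertex 4.328 -1.576 -2.509
vertex 2.73 -0.702 -0.713
endloop
endfacet
facet normal -0.329 0.939 0.103
outer loop
vertex 2.73 -0.702 -0.713
vertex 4.486 0.038 -1.85
vertex 3.824 -0.139 -2.353
endloop
endfacet
facet normal 0.533 0.274 -0.800
outer loop
vertex 3.824 -0.139 -2.353
vertex 4.99 -1.398 -2.007
vertex 4.328 -1.576 -2.509
endloop
endfacet
facet normal 0.534 0.275 -0.800
outer loop
vertex 4.486 0.038 -1.85
vertex 4.99 -1.398 -2.007
vertex 3.824 -0.139 -2.353
endloop
endfacet
facet normal 0.862 0.240 -0.447
outer loop
vertex -0.756 0.194 -0.387
vertex -1.136 0.617 -0.892
vertex -0.846 0.826 -0.221
endloop
endfacet
facet normal 0.488 -0.156 0.859
outer loop
vertex -0.756 0.194 -0.387
vertex -0.846 0.826 -0.221
vertex -2.385 -0.259 0.457
endloop
endfacet
facet normal 0.488 -0.156 0.859
outer loop
vertex -2.385 -0.259 0.457
vertex -0.846 0.826 -0.221
vertex -2.475 0.373 0.623
endloop
endfacet
facet normal -0.862 -0.240 0.446
outer loop
vertex -2.385 -0.259 0.457
vertex -2.475 0.373 0.623
vertex -2.764 0.163 -0.048
endloop
endfacet
facet normal 0.862 0.239 -0.447
outer loop
vertex -0.846 0.826 -0.221
vertex -1.136 0.617 -0.892
vertex -1.154 1.301 -0.561
endloop
endfacet
facet normal 0.198 0.652 0.732
outer loop
vertex -0.846 0.826 -0.221
vertex -1.154 1.301 -0.561
vertex -2.475 0.373 0.623
endloop
endfacet
facet normal 0.198 0.652 0.732
outer loop
vertex -2.475 0.373 0.623
vertex -1.154 1.301 -0.561
vertex -2.783 0.847 0.284
endloop
endfacet
facet normal -0.862 -0.241 0.447
outer loop
vertex -2.475 0.373 0.623
vertex -2.783 0.847 0.284
vertex -2.764 0.163 -0.048
endloop
endfacet
facet normal 0.862 0.239 -0.447
outer loop
vertex -1.154 1.301 -0.561
vertex -1.136 0.617 -0.892
vertex -1.448 1.26 -1.15
endloop
endfacet
facet normal -0.242 0.969 0.053
outer loop
vertex -1.154 1.301 -0.561
vertex -1.448 1.26 -1.15
vertex -2.783 0.847 0.284
endloop
endfacet
facet normal -0.242 0.969 0.053
outer loop
vertex -2.783 0.847 0.284
vertex -1.448 1.26 -1.15
vertex -3.077 0.806 -0.305
endloop
endfacet
facet normal -0.862 -0.241 0.447
outer loop
vertex -2.783 0.847 0.284
vertex -3.077 0.806 -0.305
vertex -2.764 0.163 -0.048
endloop
endfacet
facet normal 0.862 0.239 -0.447
outer loop
vertex -1.448 1.26 -1.15
vertex -1.136 0.617 -0.892
vertex -1.507 0.735 -1.545
endloop
endfacet
facet normal -0.500 0.556 -0.664
outer loop
vertex -1.448 1.26 -1.15
vertex -1.507 0.735 -1.545
vertex -3.077 0.806 -0.305
endloop
endfacet
facet normal -0.500 0.556 -0.664
outer loop
vertex -3.077 0.806 -0.305
vertex -1.507 0.735 -1.545
vertex -3.136 0.281 -0.7
endloop
endfacet
facet normal -0.861 -0.240 0.448
outer loop
vertex -3.077 0.806 -0.305
vertex -3.136 0.281 -0.7
vertex -2.764 0.163 -0.048
endloop
endfacet
facet normal 0.862 0.240 -0.446
outer loop
vertex -1.507 0.735 -1.545
vertex -1.136 0.617 -0.892
vertex -1.286 0.121 -1.448
endloop
endfacet
facet normal -0.381 -0.276 -0.882
outer loop
vertex -1.507 0.735 -1.545
vertex -1.286 0.121 -1.448
vertex -3.136 0.281 -0.7
endloop
endfacet
facet normal -0.381 -0.275 -0.883
outer loop
vertex -3.136 0.281 -0.7
vertex -1.286 0.121 -1.448
vertex -2.915 -0.333 -0.604
endloop
endfacet
facet normal -0.861 -0.240 0.448
outer loop
vertex -3.136 0.281 -0.7
vertex -2.915 -0.333 -0.604
vertex -2.764 0.163 -0.048
endloop
endfacet
facet normal 0.862 0.240 -0.447
outer loop
vertex -1.286 0.121 -1.448
vertex -1.136 0.617 -0.892
vertex -0.952 -0.119 -0.933
endloop
endfacet
facet normal 0.025 -0.900 -0.436
outer loop
vertex -1.286 0.121 -1.448
vertex -0.952 -0.119 -0.933
vertex -2.915 -0.333 -0.604
endloop
endfacet
facet normal 0.025 -0.900 -0.436
outer loop
vertex -2.915 -0.333 -0.604
vertex -0.952 -0.119 -0.933
vertex -2.581 -0.573 -0.089
endloop
endfacet
facet normal -0.862 -0.239 0.447
outer loop
vertex -2.915 -0.333 -0.604
vertex -2.581 -0.573 -0.089
vertex -2.764 0.163 -0.048
endloop
endfacet
facet normal 0.862 0.240 -0.447
outer loop
vertex -0.952 -0.119 -0.933
vertex -1.136 0.617 -0.892
vertex -0.756 0.194 -0.387
endloop
endfacet
facet normal 0.411 -0.847 0.338
outer loop
vertex -0.952 -0.119 -0.933
vertex -0.756 0.194 -0.387
vertex -2.581 -0.573 -0.089
endloop
endfacet
facet normal 0.411 -0.846 0.339
outer loop
vertex -2.581 -0.573 -0.089
vertex -0.756 0.194 -0.387
vertex -2.385 -0.259 0.457
endloop
endfacet
facet normal -0.862 -0.239 0.447
outer loop
vertex -2.581 -0.573 -0.089
vertex -2.385 -0.259 0.457
vertex -2.764 0.163 -0.048
endloop
endfacet

endsolid


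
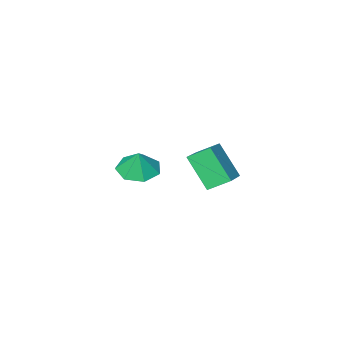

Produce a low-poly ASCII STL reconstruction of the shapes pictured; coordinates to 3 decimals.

solid 
facet normal -0.165 -0.281 -0.945
outer loop
vertex 2.552 2.675 0.764
vertex 1.755 2.406 0.983
vertex 2.005 3.192 0.706
endloop
endfacet
facet normal 0.632 0.705 0.321
outer loop
vertex 2.552 2.675 0.764
vertex 2.005 3.192 0.706
vertex 1.925 2.694 1.957
endloop
endfacet
facet normal -0.166 -0.280 -0.945
outer loop
vertex 2.005 3.192 0.706
vertex 1.755 2.406 0.983
vertex 1.269 3.116 0.858
endloop
endfacet
facet normal -0.020 0.929 0.369
outer loop
vertex 2.005 3.192 0.706
vertex 1.269 3.116 0.858
vertex 1.925 2.694 1.957
endloop
endfacet
facet normal -0.165 -0.280 -0.946
outer loop
vertex 1.269 3.116 0.858
vertex 1.755 2.406 0.983
vertex 0.899 2.506 1.103
endloop
endfacet
facet normal -0.581 0.581 0.570
outer loop
vertex 1.269 3.116 0.858
vertex 0.899 2.506 1.103
vertex 1.925 2.694 1.957
endloop
endfacet
facet normal -0.165 -0.280 -0.946
outer loop
vertex 0.899 2.506 1.103
vertex 1.755 2.406 0.983
vertex 1.174 1.82 1.258
endloop
endfacet
facet normal -0.629 -0.078 0.773
outer loop
vertex 0.899 2.506 1.103
vertex 1.174 1.82 1.258
vertex 1.925 2.694 1.957
endloop
endfacet
facet normal -0.165 -0.280 -0.946
outer loop
vertex 1.174 1.82 1.258
vertex 1.755 2.406 0.983
vertex 1.886 1.575 1.206
endloop
endfacet
facet normal -0.129 -0.550 0.825
outer loop
vertex 1.174 1.82 1.258
vertex 1.886 1.575 1.206
vertex 1.925 2.694 1.957
endloop
endfacet
facet normal -0.165 -0.280 -0.946
outer loop
vertex 1.886 1.575 1.206
vertex 1.755 2.406 0.983
vertex 2.499 1.956 0.986
endloop
endfacet
facet normal 0.545 -0.480 0.687
outer loop
vertex 1.886 1.575 1.206
vertex 2.499 1.956 0.986
vertex 1.925 2.694 1.957
endloop
endfacet
facet normal -0.165 -0.280 -0.946
outer loop
vertex 2.499 1.956 0.986
vertex 1.755 2.406 0.983
vertex 2.552 2.675 0.764
endloop
endfacet
facet normal 0.883 0.078 0.463
outer loop
vertex 2.499 1.956 0.986
vertex 2.552 2.675 0.764
vertex 1.925 2.694 1.957
endloop
endfacet
facet normal -0.676 0.530 0.512
outer loop
vertex -3.654 -0.019 -0.446
vertex -2.575 0.886 0.042
vertex -3.902 1.052 -1.884
endloop
endfacet
facet normal -0.724 -0.607 -0.327
outer loop
vertex -3.165 0.474 -2.442
vertex -3.654 -0.019 -0.446
vertex -3.902 1.052 -1.884
endloop
endfacet
facet normal -0.676 0.530 0.512
outer loop
vertex -3.902 1.052 -1.884
vertex -2.575 0.886 0.042
vertex -2.823 1.957 -1.396
endloop
endfacet
facet normal -0.137 0.592 -0.794
outer loop
vertex -2.823 1.957 -1.396
vertex -3.165 0.474 -2.442
vertex -3.902 1.052 -1.884
endloop
endfacet
facet normal 0.137 -0.592 0.794
outer loop
vertex -3.654 -0.019 -0.446
vertex -1.838 0.308 -0.516
vertex -2.575 0.886 0.042
endloop
endfacet
facet normal -0.724 -0.607 -0.327
outer loop
vertex -2.917 -0.597 -1.004
vertex -3.654 -0.019 -0.446
vertex -3.165 0.474 -2.442
endloop
endfacet
facet normal 0.137 -0.592 0.794
outer loop
vertex -2.917 -0.597 -1.004
vertex -1.838 0.308 -0.516
vertex -3.654 -0.019 -0.446
endloop
endfacet
facet normal 0.724 0.607 0.327
outer loop
vertex -2.575 0.886 0.042
vertex -1.838 0.308 -0.516
vertex -2.823 1.957 -1.396
endloop
endfacet
facet normal -0.137 0.592 -0.794
outer loop
vertex -2.086 1.379 -1.954
vertex -3.165 0.474 -2.442
vertex -2.823 1.957 -1.396
endloop
endfacet
facet normal 0.724 0.607 0.327
outer loop
vertex -2.823 1.957 -1.396
vertex -1.838 0.308 -0.516
vertex -2.086 1.379 -1.954
endloop
endfacet
facet normal 0.676 -0.530 -0.512
outer loop
vertex -2.086 1.379 -1.954
vertex -2.917 -0.597 -1.004
vertex -3.165 0.474 -2.442
endloop
endfacet
facet normal 0.676 -0.530 -0.512
outer loop
vertex -1.838 0.308 -0.516
vertex -2.917 -0.597 -1.004
vertex -2.086 1.379 -1.954
endloop
endfacet

endsolid


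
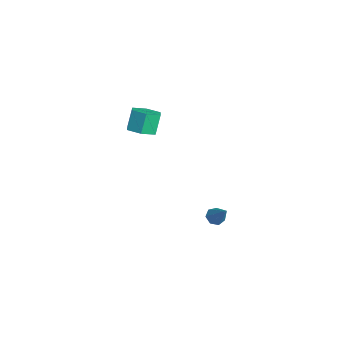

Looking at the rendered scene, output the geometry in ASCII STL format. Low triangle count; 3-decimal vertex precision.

solid 
facet normal 0.324 -0.336 -0.884
outer loop
vertex 1.341 0.286 2.145
vertex 0.685 0.519 1.816
vertex 1.286 0.998 1.854
endloop
endfacet
facet normal 0.943 0.185 0.275
outer loop
vertex 1.341 0.286 2.145
vertex 1.286 0.998 1.854
vertex 0.972 0.669 3.153
endloop
endfacet
facet normal 0.943 0.185 0.275
outer loop
vertex 0.972 0.669 3.153
vertex 1.286 0.998 1.854
vertex 0.917 1.38 2.863
endloop
endfacet
facet normal -0.324 0.336 0.884
outer loop
vertex 0.972 0.669 3.153
vertex 0.917 1.38 2.863
vertex 0.315 0.901 2.824
endloop
endfacet
facet normal 0.324 -0.336 -0.885
outer loop
vertex 1.286 0.998 1.854
vertex 0.685 0.519 1.816
vertex 0.63 1.23 1.526
endloop
endfacet
facet normal 0.410 0.893 -0.188
outer loop
vertex 1.286 0.998 1.854
vertex 0.63 1.23 1.526
vertex 0.917 1.38 2.863
endloop
endfacet
facet normal 0.411 0.892 -0.188
outer loop
vertex 0.917 1.38 2.863
vertex 0.63 1.23 1.526
vertex 0.26 1.613 2.534
endloop
endfacet
facet normal -0.324 0.335 0.885
outer loop
vertex 0.917 1.38 2.863
vertex 0.26 1.613 2.534
vertex 0.315 0.901 2.824
endloop
endfacet
facet normal 0.324 -0.336 -0.884
outer loop
vertex 0.63 1.23 1.526
vertex 0.685 0.519 1.816
vertex 0.028 0.751 1.487
endloop
endfacet
facet normal -0.533 0.707 -0.464
outer loop
vertex 0.63 1.23 1.526
vertex 0.028 0.751 1.487
vertex 0.26 1.613 2.534
endloop
endfacet
facet normal -0.534 0.707 -0.464
outer loop
vertex 0.26 1.613 2.534
vertex 0.028 0.751 1.487
vertex -0.341 1.134 2.495
endloop
endfacet
facet normal -0.325 0.335 0.884
outer loop
vertex 0.26 1.613 2.534
vertex -0.341 1.134 2.495
vertex 0.315 0.901 2.824
endloop
endfacet
facet normal 0.324 -0.336 -0.884
outer loop
vertex 0.028 0.751 1.487
vertex 0.685 0.519 1.816
vertex 0.083 0.04 1.777
endloop
endfacet
facet normal -0.943 -0.185 -0.275
outer loop
vertex 0.028 0.751 1.487
vertex 0.083 0.04 1.777
vertex -0.341 1.134 2.495
endloop
endfacet
facet normal -0.943 -0.185 -0.275
outer loop
vertex -0.341 1.134 2.495
vertex 0.083 0.04 1.777
vertex -0.286 0.422 2.786
endloop
endfacet
facet normal -0.324 0.336 0.884
outer loop
vertex -0.341 1.134 2.495
vertex -0.286 0.422 2.786
vertex 0.315 0.901 2.824
endloop
endfacet
facet normal 0.324 -0.335 -0.885
outer loop
vertex 0.083 0.04 1.777
vertex 0.685 0.519 1.816
vertex 0.74 -0.193 2.106
endloop
endfacet
facet normal -0.410 -0.892 0.188
outer loop
vertex 0.083 0.04 1.777
vertex 0.74 -0.193 2.106
vertex -0.286 0.422 2.786
endloop
endfacet
facet normal -0.410 -0.892 0.189
outer loop
vertex -0.286 0.422 2.786
vertex 0.74 -0.193 2.106
vertex 0.37 0.19 3.114
endloop
endfacet
facet normal -0.324 0.336 0.885
outer loop
vertex -0.286 0.422 2.786
vertex 0.37 0.19 3.114
vertex 0.315 0.901 2.824
endloop
endfacet
facet normal 0.325 -0.335 -0.884
outer loop
vertex 0.74 -0.193 2.106
vertex 0.685 0.519 1.816
vertex 1.341 0.286 2.145
endloop
endfacet
facet normal 0.533 -0.707 0.464
outer loop
vertex 0.74 -0.193 2.106
vertex 1.341 0.286 2.145
vertex 0.37 0.19 3.114
endloop
endfacet
facet normal 0.533 -0.708 0.464
outer loop
vertex 0.37 0.19 3.114
vertex 1.341 0.286 2.145
vertex 0.972 0.669 3.153
endloop
endfacet
facet normal -0.324 0.336 0.884
outer loop
vertex 0.37 0.19 3.114
vertex 0.972 0.669 3.153
vertex 0.315 0.901 2.824
endloop
endfacet
facet normal -0.631 -0.160 -0.760
outer loop
vertex 2.355 3.76 -4.672
vertex 1.965 3.74 -4.344
vertex 2.156 4.146 -4.588
endloop
endfacet
facet normal 0.799 0.488 -0.350
outer loop
vertex 2.355 3.76 -4.672
vertex 2.156 4.146 -4.588
vertex 2.835 3.96 -3.296
endloop
endfacet
facet normal -0.631 -0.160 -0.759
outer loop
vertex 2.156 4.146 -4.588
vertex 1.965 3.74 -4.344
vertex 1.813 4.227 -4.32
endloop
endfacet
facet normal 0.240 0.971 0.014
outer loop
vertex 2.156 4.146 -4.588
vertex 1.813 4.227 -4.32
vertex 2.835 3.96 -3.296
endloop
endfacet
facet normal -0.630 -0.159 -0.760
outer loop
vertex 1.813 4.227 -4.32
vertex 1.965 3.74 -4.344
vertex 1.585 3.942 -4.071
endloop
endfacet
facet normal -0.351 0.759 0.548
outer loop
vertex 1.813 4.227 -4.32
vertex 1.585 3.942 -4.071
vertex 2.835 3.96 -3.296
endloop
endfacet
facet normal -0.630 -0.159 -0.760
outer loop
vertex 1.585 3.942 -4.071
vertex 1.965 3.74 -4.344
vertex 1.642 3.505 -4.027
endloop
endfacet
facet normal -0.527 0.017 0.850
outer loop
vertex 1.585 3.942 -4.071
vertex 1.642 3.505 -4.027
vertex 2.835 3.96 -3.296
endloop
endfacet
facet normal -0.631 -0.158 -0.760
outer loop
vertex 1.642 3.505 -4.027
vertex 1.965 3.74 -4.344
vertex 1.943 3.246 -4.223
endloop
endfacet
facet normal -0.155 -0.705 0.692
outer loop
vertex 1.642 3.505 -4.027
vertex 1.943 3.246 -4.223
vertex 2.835 3.96 -3.296
endloop
endfacet
facet normal -0.631 -0.158 -0.759
outer loop
vertex 1.943 3.246 -4.223
vertex 1.965 3.74 -4.344
vertex 2.26 3.359 -4.51
endloop
endfacet
facet normal 0.481 -0.855 0.195
outer loop
vertex 1.943 3.246 -4.223
vertex 2.26 3.359 -4.51
vertex 2.835 3.96 -3.296
endloop
endfacet
facet normal -0.631 -0.157 -0.760
outer loop
vertex 2.26 3.359 -4.51
vertex 1.965 3.74 -4.344
vertex 2.355 3.76 -4.672
endloop
endfacet
facet normal 0.907 -0.324 -0.269
outer loop
vertex 2.26 3.359 -4.51
vertex 2.355 3.76 -4.672
vertex 2.835 3.96 -3.296
endloop
endfacet

endsolid


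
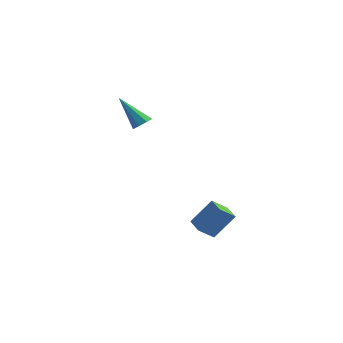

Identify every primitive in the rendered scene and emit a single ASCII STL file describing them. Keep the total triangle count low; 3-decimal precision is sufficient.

solid 
facet normal 0.614 0.125 -0.780
outer loop
vertex -2.991 -0.02 3.383
vertex -3.392 -0.203 3.038
vertex -3.24 0.298 3.238
endloop
endfacet
facet normal 0.353 0.603 0.716
outer loop
vertex -2.991 -0.02 3.383
vertex -3.24 0.298 3.238
vertex -4.548 -0.437 4.502
endloop
endfacet
facet normal 0.615 0.124 -0.779
outer loop
vertex -3.24 0.298 3.238
vertex -3.392 -0.203 3.038
vertex -3.578 0.322 2.975
endloop
endfacet
facet normal -0.195 0.922 0.335
outer loop
vertex -3.24 0.298 3.238
vertex -3.578 0.322 2.975
vertex -4.548 -0.437 4.502
endloop
endfacet
facet normal 0.615 0.124 -0.779
outer loop
vertex -3.578 0.322 2.975
vertex -3.392 -0.203 3.038
vertex -3.807 0.039 2.749
endloop
endfacet
facet normal -0.722 0.681 -0.121
outer loop
vertex -3.578 0.322 2.975
vertex -3.807 0.039 2.749
vertex -4.548 -0.437 4.502
endloop
endfacet
facet normal 0.615 0.125 -0.779
outer loop
vertex -3.807 0.039 2.749
vertex -3.392 -0.203 3.038
vertex -3.793 -0.386 2.692
endloop
endfacet
facet normal -0.923 0.021 -0.384
outer loop
vertex -3.807 0.039 2.749
vertex -3.793 -0.386 2.692
vertex -4.548 -0.437 4.502
endloop
endfacet
facet normal 0.615 0.125 -0.779
outer loop
vertex -3.793 -0.386 2.692
vertex -3.392 -0.203 3.038
vertex -3.545 -0.703 2.837
endloop
endfacet
facet normal -0.679 -0.669 -0.302
outer loop
vertex -3.793 -0.386 2.692
vertex -3.545 -0.703 2.837
vertex -4.548 -0.437 4.502
endloop
endfacet
facet normal 0.615 0.125 -0.779
outer loop
vertex -3.545 -0.703 2.837
vertex -3.392 -0.203 3.038
vertex -3.207 -0.727 3.1
endloop
endfacet
facet normal -0.131 -0.988 0.079
outer loop
vertex -3.545 -0.703 2.837
vertex -3.207 -0.727 3.1
vertex -4.548 -0.437 4.502
endloop
endfacet
facet normal 0.615 0.125 -0.779
outer loop
vertex -3.207 -0.727 3.1
vertex -3.392 -0.203 3.038
vertex -2.978 -0.444 3.326
endloop
endfacet
facet normal 0.396 -0.747 0.534
outer loop
vertex -3.207 -0.727 3.1
vertex -2.978 -0.444 3.326
vertex -4.548 -0.437 4.502
endloop
endfacet
facet normal 0.614 0.124 -0.779
outer loop
vertex -2.978 -0.444 3.326
vertex -3.392 -0.203 3.038
vertex -2.991 -0.02 3.383
endloop
endfacet
facet normal 0.597 -0.089 0.797
outer loop
vertex -2.978 -0.444 3.326
vertex -2.991 -0.02 3.383
vertex -4.548 -0.437 4.502
endloop
endfacet
facet normal -0.805 0.574 0.148
outer loop
vertex 0.199 0.131 -1.108
vertex 0.589 0.832 -1.705
vertex -0.502 -0.533 -2.346
endloop
endfacet
facet normal -0.390 -0.701 0.597
outer loop
vertex 0.311 -1.112 -2.495
vertex 0.199 0.131 -1.108
vertex -0.502 -0.533 -2.346
endloop
endfacet
facet normal -0.805 0.574 0.149
outer loop
vertex -0.502 -0.533 -2.346
vertex 0.589 0.832 -1.705
vertex -0.113 0.168 -2.942
endloop
endfacet
facet normal -0.446 -0.423 -0.789
outer loop
vertex -0.113 0.168 -2.942
vertex 0.311 -1.112 -2.495
vertex -0.502 -0.533 -2.346
endloop
endfacet
facet normal 0.446 0.423 0.789
outer loop
vertex 0.199 0.131 -1.108
vertex 1.402 0.253 -1.854
vertex 0.589 0.832 -1.705
endloop
endfacet
facet normal -0.389 -0.701 0.597
outer loop
vertex 1.013 -0.448 -1.258
vertex 0.199 0.131 -1.108
vertex 0.311 -1.112 -2.495
endloop
endfacet
facet normal 0.446 0.423 0.789
outer loop
vertex 1.013 -0.448 -1.258
vertex 1.402 0.253 -1.854
vertex 0.199 0.131 -1.108
endloop
endfacet
facet normal 0.390 0.701 -0.597
outer loop
vertex 0.589 0.832 -1.705
vertex 1.402 0.253 -1.854
vertex -0.113 0.168 -2.942
endloop
endfacet
facet normal -0.446 -0.423 -0.788
outer loop
vertex 0.701 -0.411 -3.092
vertex 0.311 -1.112 -2.495
vertex -0.113 0.168 -2.942
endloop
endfacet
facet normal 0.389 0.702 -0.597
outer loop
vertex -0.113 0.168 -2.942
vertex 1.402 0.253 -1.854
vertex 0.701 -0.411 -3.092
endloop
endfacet
facet normal 0.805 -0.574 -0.149
outer loop
vertex 0.701 -0.411 -3.092
vertex 1.013 -0.448 -1.258
vertex 0.311 -1.112 -2.495
endloop
endfacet
facet normal 0.806 -0.573 -0.149
outer loop
vertex 1.402 0.253 -1.854
vertex 1.013 -0.448 -1.258
vertex 0.701 -0.411 -3.092
endloop
endfacet

endsolid


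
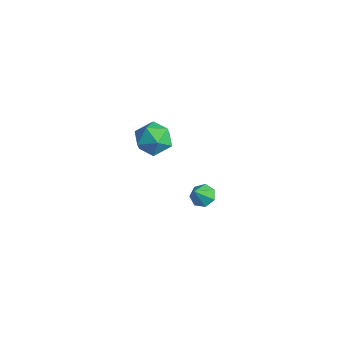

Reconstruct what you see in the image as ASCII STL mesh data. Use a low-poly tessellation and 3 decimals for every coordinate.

solid 
facet normal -0.690 -0.165 0.705
outer loop
vertex -0.858 -2.159 4.019
vertex -0.997 -3.166 3.647
vertex -0.259 -2.97 4.415
endloop
endfacet
facet normal -0.202 0.305 0.931
outer loop
vertex -0.858 -2.159 4.019
vertex -0.259 -2.97 4.415
vertex 0.2 -2.013 4.201
endloop
endfacet
facet normal -0.200 0.856 0.477
outer loop
vertex -0.858 -2.159 4.019
vertex 0.2 -2.013 4.201
vertex -0.254 -1.617 3.301
endloop
endfacet
facet normal -0.687 0.727 -0.029
outer loop
vertex -0.858 -2.159 4.019
vertex -0.254 -1.617 3.301
vertex -0.994 -2.33 2.958
endloop
endfacet
facet normal -0.989 0.095 0.111
outer loop
vertex -0.858 -2.159 4.019
vertex -0.994 -2.33 2.958
vertex -0.997 -3.166 3.647
endloop
endfacet
facet normal 0.437 -0.009 0.899
outer loop
vertex 0.2 -2.013 4.201
vertex -0.259 -2.97 4.415
vertex 0.714 -2.93 3.942
endloop
endfacet
facet normal -0.351 -0.769 0.534
outer loop
vertex -0.259 -2.97 4.415
vertex -0.997 -3.166 3.647
vertex -0.026 -3.643 3.599
endloop
endfacet
facet normal -0.835 -0.348 -0.426
outer loop
vertex -0.997 -3.166 3.647
vertex -0.994 -2.33 2.958
vertex -0.48 -3.247 2.699
endloop
endfacet
facet normal -0.346 0.673 -0.654
outer loop
vertex -0.994 -2.33 2.958
vertex -0.254 -1.617 3.301
vertex -0.021 -2.29 2.485
endloop
endfacet
facet normal 0.441 0.882 0.165
outer loop
vertex -0.254 -1.617 3.301
vertex 0.2 -2.013 4.201
vertex 0.717 -2.094 3.253
endloop
endfacet
facet normal 0.687 -0.727 0.029
outer loop
vertex 0.578 -3.101 2.881
vertex 0.714 -2.93 3.942
vertex -0.026 -3.643 3.599
endloop
endfacet
facet normal 0.200 -0.856 -0.477
outer loop
vertex 0.578 -3.101 2.881
vertex -0.026 -3.643 3.599
vertex -0.48 -3.247 2.699
endloop
endfacet
facet normal 0.202 -0.305 -0.931
outer loop
vertex 0.578 -3.101 2.881
vertex -0.48 -3.247 2.699
vertex -0.021 -2.29 2.485
endloop
endfacet
facet normal 0.690 0.165 -0.705
outer loop
vertex 0.578 -3.101 2.881
vertex -0.021 -2.29 2.485
vertex 0.717 -2.094 3.253
endloop
endfacet
facet normal 0.989 -0.095 -0.111
outer loop
vertex 0.578 -3.101 2.881
vertex 0.717 -2.094 3.253
vertex 0.714 -2.93 3.942
endloop
endfacet
facet normal 0.346 -0.673 0.654
outer loop
vertex -0.026 -3.643 3.599
vertex 0.714 -2.93 3.942
vertex -0.259 -2.97 4.415
endloop
endfacet
facet normal -0.441 -0.882 -0.165
outer loop
vertex -0.48 -3.247 2.699
vertex -0.026 -3.643 3.599
vertex -0.997 -3.166 3.647
endloop
endfacet
facet normal -0.437 0.009 -0.899
outer loop
vertex -0.021 -2.29 2.485
vertex -0.48 -3.247 2.699
vertex -0.994 -2.33 2.958
endloop
endfacet
facet normal 0.351 0.769 -0.534
outer loop
vertex 0.717 -2.094 3.253
vertex -0.021 -2.29 2.485
vertex -0.254 -1.617 3.301
endloop
endfacet
facet normal 0.835 0.348 0.426
outer loop
vertex 0.714 -2.93 3.942
vertex 0.717 -2.094 3.253
vertex 0.2 -2.013 4.201
endloop
endfacet
facet normal -0.216 0.569 -0.793
outer loop
vertex -0.001 0.481 -3.966
vertex -0.611 0.71 -3.636
vertex 0.058 1.001 -3.609
endloop
endfacet
facet normal 0.965 -0.214 0.152
outer loop
vertex -0.001 0.481 -3.966
vertex 0.058 1.001 -3.609
vertex -0.329 -0.03 -2.604
endloop
endfacet
facet normal -0.216 0.570 -0.793
outer loop
vertex 0.058 1.001 -3.609
vertex -0.611 0.71 -3.636
vertex -0.385 1.302 -3.272
endloop
endfacet
facet normal 0.705 0.341 0.622
outer loop
vertex 0.058 1.001 -3.609
vertex -0.385 1.302 -3.272
vertex -0.329 -0.03 -2.604
endloop
endfacet
facet normal -0.216 0.570 -0.793
outer loop
vertex -0.385 1.302 -3.272
vertex -0.611 0.71 -3.636
vertex -0.999 1.157 -3.209
endloop
endfacet
facet normal -0.014 0.448 0.894
outer loop
vertex -0.385 1.302 -3.272
vertex -0.999 1.157 -3.209
vertex -0.329 -0.03 -2.604
endloop
endfacet
facet normal -0.216 0.570 -0.793
outer loop
vertex -0.999 1.157 -3.209
vertex -0.611 0.71 -3.636
vertex -1.32 0.676 -3.467
endloop
endfacet
facet normal -0.647 0.023 0.762
outer loop
vertex -0.999 1.157 -3.209
vertex -1.32 0.676 -3.467
vertex -0.329 -0.03 -2.604
endloop
endfacet
facet normal -0.216 0.569 -0.793
outer loop
vertex -1.32 0.676 -3.467
vertex -0.611 0.71 -3.636
vertex -1.107 0.22 -3.852
endloop
endfacet
facet normal -0.720 -0.612 0.326
outer loop
vertex -1.32 0.676 -3.467
vertex -1.107 0.22 -3.852
vertex -0.329 -0.03 -2.604
endloop
endfacet
facet normal -0.216 0.569 -0.794
outer loop
vertex -1.107 0.22 -3.852
vertex -0.611 0.71 -3.636
vertex -0.52 0.133 -4.074
endloop
endfacet
facet normal -0.178 -0.980 -0.086
outer loop
vertex -1.107 0.22 -3.852
vertex -0.52 0.133 -4.074
vertex -0.329 -0.03 -2.604
endloop
endfacet
facet normal -0.216 0.569 -0.794
outer loop
vertex -0.52 0.133 -4.074
vertex -0.611 0.71 -3.636
vertex -0.001 0.481 -3.966
endloop
endfacet
facet normal 0.573 -0.803 -0.163
outer loop
vertex -0.52 0.133 -4.074
vertex -0.001 0.481 -3.966
vertex -0.329 -0.03 -2.604
endloop
endfacet

endsolid


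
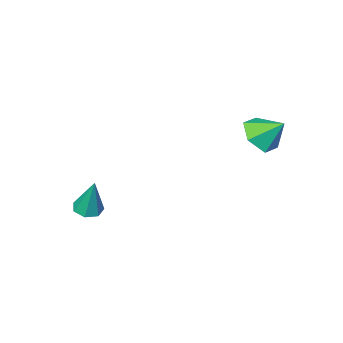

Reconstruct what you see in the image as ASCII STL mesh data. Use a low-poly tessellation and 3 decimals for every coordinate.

solid 
facet normal 0.400 -0.630 -0.666
outer loop
vertex -2.624 0.938 3.198
vertex -3.23 1.339 2.454
vertex -2.29 1.746 2.634
endloop
endfacet
facet normal 0.506 0.343 0.791
outer loop
vertex -2.624 0.938 3.198
vertex -2.29 1.746 2.634
vertex -3.79 2.221 3.386
endloop
endfacet
facet normal 0.400 -0.630 -0.666
outer loop
vertex -2.29 1.746 2.634
vertex -3.23 1.339 2.454
vertex -2.896 2.147 1.89
endloop
endfacet
facet normal 0.378 0.908 0.181
outer loop
vertex -2.29 1.746 2.634
vertex -2.896 2.147 1.89
vertex -3.79 2.221 3.386
endloop
endfacet
facet normal 0.400 -0.630 -0.666
outer loop
vertex -2.896 2.147 1.89
vertex -3.23 1.339 2.454
vertex -3.836 1.74 1.71
endloop
endfacet
facet normal -0.344 0.905 -0.250
outer loop
vertex -2.896 2.147 1.89
vertex -3.836 1.74 1.71
vertex -3.79 2.221 3.386
endloop
endfacet
facet normal 0.400 -0.630 -0.666
outer loop
vertex -3.836 1.74 1.71
vertex -3.23 1.339 2.454
vertex -4.17 0.932 2.274
endloop
endfacet
facet normal -0.938 0.338 -0.071
outer loop
vertex -3.836 1.74 1.71
vertex -4.17 0.932 2.274
vertex -3.79 2.221 3.386
endloop
endfacet
facet normal 0.400 -0.630 -0.666
outer loop
vertex -4.17 0.932 2.274
vertex -3.23 1.339 2.454
vertex -3.564 0.531 3.018
endloop
endfacet
facet normal -0.811 -0.226 0.539
outer loop
vertex -4.17 0.932 2.274
vertex -3.564 0.531 3.018
vertex -3.79 2.221 3.386
endloop
endfacet
facet normal 0.400 -0.630 -0.666
outer loop
vertex -3.564 0.531 3.018
vertex -3.23 1.339 2.454
vertex -2.624 0.938 3.198
endloop
endfacet
facet normal -0.089 -0.223 0.971
outer loop
vertex -3.564 0.531 3.018
vertex -2.624 0.938 3.198
vertex -3.79 2.221 3.386
endloop
endfacet
facet normal -0.006 -0.316 -0.949
outer loop
vertex 2.603 -4.303 -3.211
vertex 1.894 -4.269 -3.218
vertex 2.363 -3.764 -3.389
endloop
endfacet
facet normal 0.880 0.446 0.164
outer loop
vertex 2.603 -4.303 -3.211
vertex 2.363 -3.764 -3.389
vertex 1.906 -3.631 -1.302
endloop
endfacet
facet normal -0.006 -0.316 -0.949
outer loop
vertex 2.363 -3.764 -3.389
vertex 1.894 -4.269 -3.218
vertex 1.77 -3.605 -3.438
endloop
endfacet
facet normal 0.259 0.966 -0.005
outer loop
vertex 2.363 -3.764 -3.389
vertex 1.77 -3.605 -3.438
vertex 1.906 -3.631 -1.302
endloop
endfacet
facet normal -0.005 -0.315 -0.949
outer loop
vertex 1.77 -3.605 -3.438
vertex 1.894 -4.269 -3.218
vertex 1.27 -3.946 -3.322
endloop
endfacet
facet normal -0.556 0.830 0.045
outer loop
vertex 1.77 -3.605 -3.438
vertex 1.27 -3.946 -3.322
vertex 1.906 -3.631 -1.302
endloop
endfacet
facet normal -0.005 -0.315 -0.949
outer loop
vertex 1.27 -3.946 -3.322
vertex 1.894 -4.269 -3.218
vertex 1.24 -4.53 -3.128
endloop
endfacet
facet normal -0.950 0.141 0.277
outer loop
vertex 1.27 -3.946 -3.322
vertex 1.24 -4.53 -3.128
vertex 1.906 -3.631 -1.302
endloop
endfacet
facet normal -0.005 -0.315 -0.949
outer loop
vertex 1.24 -4.53 -3.128
vertex 1.894 -4.269 -3.218
vertex 1.703 -4.917 -3.002
endloop
endfacet
facet normal -0.628 -0.583 0.516
outer loop
vertex 1.24 -4.53 -3.128
vertex 1.703 -4.917 -3.002
vertex 1.906 -3.631 -1.302
endloop
endfacet
facet normal -0.005 -0.315 -0.949
outer loop
vertex 1.703 -4.917 -3.002
vertex 1.894 -4.269 -3.218
vertex 2.309 -4.816 -3.039
endloop
endfacet
facet normal 0.168 -0.796 0.582
outer loop
vertex 1.703 -4.917 -3.002
vertex 2.309 -4.816 -3.039
vertex 1.906 -3.631 -1.302
endloop
endfacet
facet normal -0.006 -0.315 -0.949
outer loop
vertex 2.309 -4.816 -3.039
vertex 1.894 -4.269 -3.218
vertex 2.603 -4.303 -3.211
endloop
endfacet
facet normal 0.839 -0.338 0.426
outer loop
vertex 2.309 -4.816 -3.039
vertex 2.603 -4.303 -3.211
vertex 1.906 -3.631 -1.302
endloop
endfacet

endsolid


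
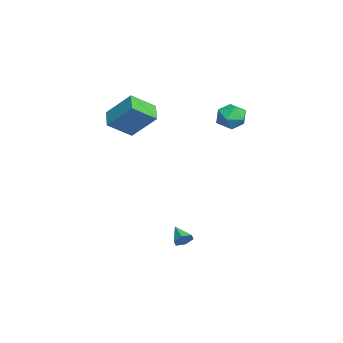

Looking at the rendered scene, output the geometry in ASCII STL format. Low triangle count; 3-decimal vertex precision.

solid 
facet normal -0.920 -0.031 0.392
outer loop
vertex -3.51 -2.925 4.543
vertex -3.95 -1.689 3.609
vertex -4.058 -4.167 3.158
endloop
endfacet
facet normal 0.274 -0.767 0.580
outer loop
vertex -3.01 -4.131 2.711
vertex -3.51 -2.925 4.543
vertex -4.058 -4.167 3.158
endloop
endfacet
facet normal -0.919 -0.031 0.393
outer loop
vertex -4.058 -4.167 3.158
vertex -3.95 -1.689 3.609
vertex -4.499 -2.931 2.224
endloop
endfacet
facet normal -0.283 -0.640 -0.714
outer loop
vertex -4.499 -2.931 2.224
vertex -3.01 -4.131 2.711
vertex -4.058 -4.167 3.158
endloop
endfacet
facet normal 0.283 0.640 0.714
outer loop
vertex -3.51 -2.925 4.543
vertex -2.902 -1.653 3.162
vertex -3.95 -1.689 3.609
endloop
endfacet
facet normal 0.273 -0.767 0.580
outer loop
vertex -2.461 -2.889 4.096
vertex -3.51 -2.925 4.543
vertex -3.01 -4.131 2.711
endloop
endfacet
facet normal 0.282 0.640 0.714
outer loop
vertex -2.461 -2.889 4.096
vertex -2.902 -1.653 3.162
vertex -3.51 -2.925 4.543
endloop
endfacet
facet normal -0.274 0.767 -0.580
outer loop
vertex -3.95 -1.689 3.609
vertex -2.902 -1.653 3.162
vertex -4.499 -2.931 2.224
endloop
endfacet
facet normal -0.282 -0.640 -0.714
outer loop
vertex -3.45 -2.895 1.777
vertex -3.01 -4.131 2.711
vertex -4.499 -2.931 2.224
endloop
endfacet
facet normal -0.273 0.767 -0.580
outer loop
vertex -4.499 -2.931 2.224
vertex -2.902 -1.653 3.162
vertex -3.45 -2.895 1.777
endloop
endfacet
facet normal 0.919 0.031 -0.392
outer loop
vertex -3.45 -2.895 1.777
vertex -2.461 -2.889 4.096
vertex -3.01 -4.131 2.711
endloop
endfacet
facet normal 0.919 0.032 -0.392
outer loop
vertex -2.902 -1.653 3.162
vertex -2.461 -2.889 4.096
vertex -3.45 -2.895 1.777
endloop
endfacet
facet normal 0.789 0.367 -0.493
outer loop
vertex 1.753 -0.599 -2.754
vertex 1.438 -0.495 -3.181
vertex 1.504 -0.121 -2.797
endloop
endfacet
facet normal 0.053 0.117 0.992
outer loop
vertex 1.753 -0.599 -2.754
vertex 1.504 -0.121 -2.797
vertex 0.602 -0.885 -2.659
endloop
endfacet
facet normal 0.789 0.367 -0.493
outer loop
vertex 1.504 -0.121 -2.797
vertex 1.438 -0.495 -3.181
vertex 1.189 -0.018 -3.224
endloop
endfacet
facet normal -0.498 0.684 0.533
outer loop
vertex 1.504 -0.121 -2.797
vertex 1.189 -0.018 -3.224
vertex 0.602 -0.885 -2.659
endloop
endfacet
facet normal 0.789 0.368 -0.492
outer loop
vertex 1.189 -0.018 -3.224
vertex 1.438 -0.495 -3.181
vertex 1.124 -0.392 -3.608
endloop
endfacet
facet normal -0.870 0.419 -0.261
outer loop
vertex 1.189 -0.018 -3.224
vertex 1.124 -0.392 -3.608
vertex 0.602 -0.885 -2.659
endloop
endfacet
facet normal 0.789 0.367 -0.492
outer loop
vertex 1.124 -0.392 -3.608
vertex 1.438 -0.495 -3.181
vertex 1.373 -0.87 -3.565
endloop
endfacet
facet normal -0.690 -0.413 -0.594
outer loop
vertex 1.124 -0.392 -3.608
vertex 1.373 -0.87 -3.565
vertex 0.602 -0.885 -2.659
endloop
endfacet
facet normal 0.789 0.367 -0.492
outer loop
vertex 1.373 -0.87 -3.565
vertex 1.438 -0.495 -3.181
vertex 1.687 -0.973 -3.138
endloop
endfacet
facet normal -0.139 -0.981 -0.134
outer loop
vertex 1.373 -0.87 -3.565
vertex 1.687 -0.973 -3.138
vertex 0.602 -0.885 -2.659
endloop
endfacet
facet normal 0.789 0.367 -0.493
outer loop
vertex 1.687 -0.973 -3.138
vertex 1.438 -0.495 -3.181
vertex 1.753 -0.599 -2.754
endloop
endfacet
facet normal 0.232 -0.716 0.658
outer loop
vertex 1.687 -0.973 -3.138
vertex 1.753 -0.599 -2.754
vertex 0.602 -0.885 -2.659
endloop
endfacet
facet normal -0.185 0.445 0.876
outer loop
vertex -1.617 2.636 4.208
vertex -1.953 1.901 4.51
vertex -1.111 2.062 4.606
endloop
endfacet
facet normal 0.388 0.731 0.561
outer loop
vertex -1.617 2.636 4.208
vertex -1.111 2.062 4.606
vertex -0.834 2.461 3.894
endloop
endfacet
facet normal 0.188 0.979 -0.078
outer loop
vertex -1.617 2.636 4.208
vertex -0.834 2.461 3.894
vertex -1.504 2.547 3.358
endloop
endfacet
facet normal -0.510 0.846 -0.156
outer loop
vertex -1.617 2.636 4.208
vertex -1.504 2.547 3.358
vertex -2.195 2.201 3.739
endloop
endfacet
facet normal -0.739 0.516 0.433
outer loop
vertex -1.617 2.636 4.208
vertex -2.195 2.201 3.739
vertex -1.953 1.901 4.51
endloop
endfacet
facet normal 0.865 0.211 0.455
outer loop
vertex -0.834 2.461 3.894
vertex -1.111 2.062 4.606
vertex -0.685 1.619 4.001
endloop
endfacet
facet normal -0.062 -0.253 0.965
outer loop
vertex -1.111 2.062 4.606
vertex -1.953 1.901 4.51
vertex -1.376 1.273 4.382
endloop
endfacet
facet normal -0.959 -0.138 0.247
outer loop
vertex -1.953 1.901 4.51
vertex -2.195 2.201 3.739
vertex -2.046 1.359 3.846
endloop
endfacet
facet normal -0.588 0.397 -0.705
outer loop
vertex -2.195 2.201 3.739
vertex -1.504 2.547 3.358
vertex -1.769 1.758 3.134
endloop
endfacet
facet normal 0.540 0.613 -0.576
outer loop
vertex -1.504 2.547 3.358
vertex -0.834 2.461 3.894
vertex -0.927 1.919 3.23
endloop
endfacet
facet normal 0.510 -0.846 0.156
outer loop
vertex -1.263 1.184 3.532
vertex -0.685 1.619 4.001
vertex -1.376 1.273 4.382
endloop
endfacet
facet normal -0.188 -0.979 0.078
outer loop
vertex -1.263 1.184 3.532
vertex -1.376 1.273 4.382
vertex -2.046 1.359 3.846
endloop
endfacet
facet normal -0.388 -0.731 -0.561
outer loop
vertex -1.263 1.184 3.532
vertex -2.046 1.359 3.846
vertex -1.769 1.758 3.134
endloop
endfacet
facet normal 0.185 -0.445 -0.876
outer loop
vertex -1.263 1.184 3.532
vertex -1.769 1.758 3.134
vertex -0.927 1.919 3.23
endloop
endfacet
facet normal 0.739 -0.516 -0.433
outer loop
vertex -1.263 1.184 3.532
vertex -0.927 1.919 3.23
vertex -0.685 1.619 4.001
endloop
endfacet
facet normal 0.588 -0.397 0.705
outer loop
vertex -1.376 1.273 4.382
vertex -0.685 1.619 4.001
vertex -1.111 2.062 4.606
endloop
endfacet
facet normal -0.540 -0.613 0.576
outer loop
vertex -2.046 1.359 3.846
vertex -1.376 1.273 4.382
vertex -1.953 1.901 4.51
endloop
endfacet
facet normal -0.865 -0.211 -0.455
outer loop
vertex -1.769 1.758 3.134
vertex -2.046 1.359 3.846
vertex -2.195 2.201 3.739
endloop
endfacet
facet normal 0.062 0.253 -0.965
outer loop
vertex -0.927 1.919 3.23
vertex -1.769 1.758 3.134
vertex -1.504 2.547 3.358
endloop
endfacet
facet normal 0.959 0.138 -0.247
outer loop
vertex -0.685 1.619 4.001
vertex -0.927 1.919 3.23
vertex -0.834 2.461 3.894
endloop
endfacet

endsolid


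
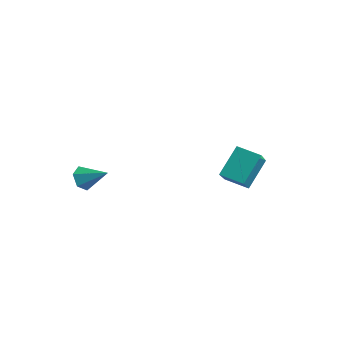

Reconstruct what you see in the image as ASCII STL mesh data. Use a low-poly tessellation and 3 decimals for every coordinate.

solid 
facet normal -0.774 -0.446 -0.449
outer loop
vertex -1.69 -1.635 -1.408
vertex -2.052 -1.633 -0.785
vertex -2.111 -1.076 -1.237
endloop
endfacet
facet normal 0.528 0.586 -0.614
outer loop
vertex -1.69 -1.635 -1.408
vertex -2.111 -1.076 -1.237
vertex -0.928 -0.987 -0.135
endloop
endfacet
facet normal -0.775 -0.445 -0.448
outer loop
vertex -2.111 -1.076 -1.237
vertex -2.052 -1.633 -0.785
vertex -2.472 -1.074 -0.614
endloop
endfacet
facet normal -0.047 0.998 -0.030
outer loop
vertex -2.111 -1.076 -1.237
vertex -2.472 -1.074 -0.614
vertex -0.928 -0.987 -0.135
endloop
endfacet
facet normal -0.775 -0.445 -0.448
outer loop
vertex -2.472 -1.074 -0.614
vertex -2.052 -1.633 -0.785
vertex -2.413 -1.631 -0.162
endloop
endfacet
facet normal -0.269 0.589 0.762
outer loop
vertex -2.472 -1.074 -0.614
vertex -2.413 -1.631 -0.162
vertex -0.928 -0.987 -0.135
endloop
endfacet
facet normal -0.775 -0.445 -0.448
outer loop
vertex -2.413 -1.631 -0.162
vertex -2.052 -1.633 -0.785
vertex -1.993 -2.19 -0.333
endloop
endfacet
facet normal 0.084 -0.233 0.969
outer loop
vertex -2.413 -1.631 -0.162
vertex -1.993 -2.19 -0.333
vertex -0.928 -0.987 -0.135
endloop
endfacet
facet normal -0.775 -0.445 -0.448
outer loop
vertex -1.993 -2.19 -0.333
vertex -2.052 -1.633 -0.785
vertex -1.632 -2.192 -0.956
endloop
endfacet
facet normal 0.659 -0.647 0.384
outer loop
vertex -1.993 -2.19 -0.333
vertex -1.632 -2.192 -0.956
vertex -0.928 -0.987 -0.135
endloop
endfacet
facet normal -0.775 -0.445 -0.449
outer loop
vertex -1.632 -2.192 -0.956
vertex -2.052 -1.633 -0.785
vertex -1.69 -1.635 -1.408
endloop
endfacet
facet normal 0.882 -0.238 -0.407
outer loop
vertex -1.632 -2.192 -0.956
vertex -1.69 -1.635 -1.408
vertex -0.928 -0.987 -0.135
endloop
endfacet
facet normal -0.790 -0.536 0.298
outer loop
vertex 2.792 3.49 1.865
vertex 1.487 4.732 0.637
vertex 3.029 2.374 0.485
endloop
endfacet
facet normal 0.598 -0.570 0.564
outer loop
vertex 3.993 3.028 0.123
vertex 2.792 3.49 1.865
vertex 3.029 2.374 0.485
endloop
endfacet
facet normal -0.790 -0.536 0.298
outer loop
vertex 3.029 2.374 0.485
vertex 1.487 4.732 0.637
vertex 1.724 3.616 -0.742
endloop
endfacet
facet normal 0.133 -0.623 -0.771
outer loop
vertex 1.724 3.616 -0.742
vertex 3.993 3.028 0.123
vertex 3.029 2.374 0.485
endloop
endfacet
facet normal -0.133 0.623 0.771
outer loop
vertex 2.792 3.49 1.865
vertex 2.451 5.386 0.275
vertex 1.487 4.732 0.637
endloop
endfacet
facet normal 0.598 -0.569 0.564
outer loop
vertex 3.756 4.144 1.502
vertex 2.792 3.49 1.865
vertex 3.993 3.028 0.123
endloop
endfacet
facet normal -0.132 0.623 0.771
outer loop
vertex 3.756 4.144 1.502
vertex 2.451 5.386 0.275
vertex 2.792 3.49 1.865
endloop
endfacet
facet normal -0.598 0.570 -0.564
outer loop
vertex 1.487 4.732 0.637
vertex 2.451 5.386 0.275
vertex 1.724 3.616 -0.742
endloop
endfacet
facet normal 0.132 -0.623 -0.771
outer loop
vertex 2.688 4.27 -1.105
vertex 3.993 3.028 0.123
vertex 1.724 3.616 -0.742
endloop
endfacet
facet normal -0.599 0.570 -0.563
outer loop
vertex 1.724 3.616 -0.742
vertex 2.451 5.386 0.275
vertex 2.688 4.27 -1.105
endloop
endfacet
facet normal 0.790 0.536 -0.298
outer loop
vertex 2.688 4.27 -1.105
vertex 3.756 4.144 1.502
vertex 3.993 3.028 0.123
endloop
endfacet
facet normal 0.790 0.536 -0.298
outer loop
vertex 2.451 5.386 0.275
vertex 3.756 4.144 1.502
vertex 2.688 4.27 -1.105
endloop
endfacet

endsolid


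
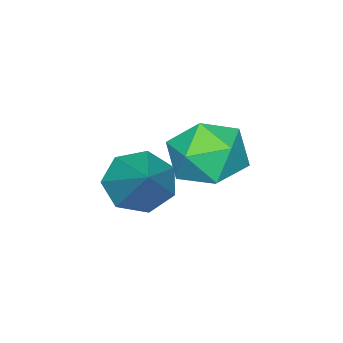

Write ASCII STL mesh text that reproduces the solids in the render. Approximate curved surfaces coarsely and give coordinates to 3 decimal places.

solid 
facet normal -0.563 -0.553 -0.614
outer loop
vertex 2.24 -1.889 -2.926
vertex 1.725 -1.318 -2.968
vertex 2.338 -1.445 -3.416
endloop
endfacet
facet normal 0.966 -0.254 -0.037
outer loop
vertex 2.24 -1.889 -2.926
vertex 2.338 -1.445 -3.416
vertex 2.675 -0.382 -1.932
endloop
endfacet
facet normal -0.563 -0.554 -0.613
outer loop
vertex 2.338 -1.445 -3.416
vertex 1.725 -1.318 -2.968
vertex 1.974 -0.906 -3.569
endloop
endfacet
facet normal 0.789 0.400 -0.466
outer loop
vertex 2.338 -1.445 -3.416
vertex 1.974 -0.906 -3.569
vertex 2.675 -0.382 -1.932
endloop
endfacet
facet normal -0.562 -0.555 -0.613
outer loop
vertex 1.974 -0.906 -3.569
vertex 1.725 -1.318 -2.968
vertex 1.422 -0.677 -3.27
endloop
endfacet
facet normal 0.179 0.912 -0.369
outer loop
vertex 1.974 -0.906 -3.569
vertex 1.422 -0.677 -3.27
vertex 2.675 -0.382 -1.932
endloop
endfacet
facet normal -0.562 -0.555 -0.613
outer loop
vertex 1.422 -0.677 -3.27
vertex 1.725 -1.318 -2.968
vertex 1.098 -0.931 -2.743
endloop
endfacet
facet normal -0.406 0.896 0.182
outer loop
vertex 1.422 -0.677 -3.27
vertex 1.098 -0.931 -2.743
vertex 2.675 -0.382 -1.932
endloop
endfacet
facet normal -0.562 -0.554 -0.614
outer loop
vertex 1.098 -0.931 -2.743
vertex 1.725 -1.318 -2.968
vertex 1.246 -1.476 -2.387
endloop
endfacet
facet normal -0.523 0.362 0.772
outer loop
vertex 1.098 -0.931 -2.743
vertex 1.246 -1.476 -2.387
vertex 2.675 -0.382 -1.932
endloop
endfacet
facet normal -0.562 -0.554 -0.614
outer loop
vertex 1.246 -1.476 -2.387
vertex 1.725 -1.318 -2.968
vertex 1.754 -1.902 -2.468
endloop
endfacet
facet normal -0.086 -0.284 0.955
outer loop
vertex 1.246 -1.476 -2.387
vertex 1.754 -1.902 -2.468
vertex 2.675 -0.382 -1.932
endloop
endfacet
facet normal -0.563 -0.553 -0.614
outer loop
vertex 1.754 -1.902 -2.468
vertex 1.725 -1.318 -2.968
vertex 2.24 -1.889 -2.926
endloop
endfacet
facet normal 0.576 -0.559 0.596
outer loop
vertex 1.754 -1.902 -2.468
vertex 2.24 -1.889 -2.926
vertex 2.675 -0.382 -1.932
endloop
endfacet
facet normal -0.552 -0.224 0.803
outer loop
vertex -0.509 -0.479 -2.275
vertex -0.399 -1.391 -2.454
vertex 0.215 -0.944 -1.907
endloop
endfacet
facet normal -0.204 0.392 0.897
outer loop
vertex -0.509 -0.479 -2.275
vertex 0.215 -0.944 -1.907
vertex 0.339 -0.084 -2.255
endloop
endfacet
facet normal -0.399 0.837 0.373
outer loop
vertex -0.509 -0.479 -2.275
vertex 0.339 -0.084 -2.255
vertex -0.198 -0.0 -3.017
endloop
endfacet
facet normal -0.867 0.496 -0.043
outer loop
vertex -0.509 -0.479 -2.275
vertex -0.198 -0.0 -3.017
vertex -0.654 -0.808 -3.14
endloop
endfacet
facet normal -0.962 -0.160 0.222
outer loop
vertex -0.509 -0.479 -2.275
vertex -0.654 -0.808 -3.14
vertex -0.399 -1.391 -2.454
endloop
endfacet
facet normal 0.493 0.264 0.829
outer loop
vertex 0.339 -0.084 -2.255
vertex 0.215 -0.944 -1.907
vertex 0.974 -0.752 -2.42
endloop
endfacet
facet normal -0.069 -0.733 0.677
outer loop
vertex 0.215 -0.944 -1.907
vertex -0.399 -1.391 -2.454
vertex 0.518 -1.56 -2.543
endloop
endfacet
facet normal -0.731 -0.630 -0.263
outer loop
vertex -0.399 -1.391 -2.454
vertex -0.654 -0.808 -3.14
vertex -0.019 -1.476 -3.305
endloop
endfacet
facet normal -0.578 0.431 -0.693
outer loop
vertex -0.654 -0.808 -3.14
vertex -0.198 -0.0 -3.017
vertex 0.105 -0.616 -3.653
endloop
endfacet
facet normal 0.180 0.984 -0.018
outer loop
vertex -0.198 -0.0 -3.017
vertex 0.339 -0.084 -2.255
vertex 0.719 -0.169 -3.106
endloop
endfacet
facet normal 0.867 -0.496 0.043
outer loop
vertex 0.829 -1.081 -3.285
vertex 0.974 -0.752 -2.42
vertex 0.518 -1.56 -2.543
endloop
endfacet
facet normal 0.399 -0.837 -0.373
outer loop
vertex 0.829 -1.081 -3.285
vertex 0.518 -1.56 -2.543
vertex -0.019 -1.476 -3.305
endloop
endfacet
facet normal 0.204 -0.392 -0.897
outer loop
vertex 0.829 -1.081 -3.285
vertex -0.019 -1.476 -3.305
vertex 0.105 -0.616 -3.653
endloop
endfacet
facet normal 0.552 0.224 -0.803
outer loop
vertex 0.829 -1.081 -3.285
vertex 0.105 -0.616 -3.653
vertex 0.719 -0.169 -3.106
endloop
endfacet
facet normal 0.962 0.160 -0.222
outer loop
vertex 0.829 -1.081 -3.285
vertex 0.719 -0.169 -3.106
vertex 0.974 -0.752 -2.42
endloop
endfacet
facet normal 0.578 -0.431 0.693
outer loop
vertex 0.518 -1.56 -2.543
vertex 0.974 -0.752 -2.42
vertex 0.215 -0.944 -1.907
endloop
endfacet
facet normal -0.180 -0.984 0.018
outer loop
vertex -0.019 -1.476 -3.305
vertex 0.518 -1.56 -2.543
vertex -0.399 -1.391 -2.454
endloop
endfacet
facet normal -0.493 -0.264 -0.829
outer loop
vertex 0.105 -0.616 -3.653
vertex -0.019 -1.476 -3.305
vertex -0.654 -0.808 -3.14
endloop
endfacet
facet normal 0.069 0.733 -0.677
outer loop
vertex 0.719 -0.169 -3.106
vertex 0.105 -0.616 -3.653
vertex -0.198 -0.0 -3.017
endloop
endfacet
facet normal 0.731 0.630 0.263
outer loop
vertex 0.974 -0.752 -2.42
vertex 0.719 -0.169 -3.106
vertex 0.339 -0.084 -2.255
endloop
endfacet

endsolid
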